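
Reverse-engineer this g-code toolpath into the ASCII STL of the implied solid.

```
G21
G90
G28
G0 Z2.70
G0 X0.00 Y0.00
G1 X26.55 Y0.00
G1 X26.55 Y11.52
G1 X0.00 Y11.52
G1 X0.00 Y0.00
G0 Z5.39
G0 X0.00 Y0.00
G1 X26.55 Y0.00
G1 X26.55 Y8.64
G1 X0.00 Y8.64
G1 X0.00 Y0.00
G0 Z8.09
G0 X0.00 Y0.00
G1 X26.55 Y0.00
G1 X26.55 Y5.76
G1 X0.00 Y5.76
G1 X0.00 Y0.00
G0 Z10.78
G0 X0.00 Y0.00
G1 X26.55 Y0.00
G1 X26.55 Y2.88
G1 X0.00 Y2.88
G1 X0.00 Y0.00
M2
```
solid part
  facet normal 0.0000 0.0000 -1.0000
    outer loop
      vertex 26.55 14.40 0.00
      vertex 26.55 0.00 0.00
      vertex 0.00 0.00 0.00
    endloop
  endfacet
  facet normal 0.0000 0.0000 -1.0000
    outer loop
      vertex 0.00 14.40 0.00
      vertex 26.55 14.40 0.00
      vertex 0.00 0.00 0.00
    endloop
  endfacet
  facet normal 0.0000 -1.0000 0.0000
    outer loop
      vertex 0.00 0.00 0.00
      vertex 26.55 0.00 0.00
      vertex 26.55 0.00 13.48
    endloop
  endfacet
  facet normal 0.0000 -1.0000 0.0000
    outer loop
      vertex 0.00 0.00 0.00
      vertex 26.55 0.00 13.48
      vertex 0.00 0.00 13.48
    endloop
  endfacet
  facet normal 0.0000 0.6834 0.7300
    outer loop
      vertex 0.00 0.00 13.48
      vertex 26.55 0.00 13.48
      vertex 26.55 14.40 0.00
    endloop
  endfacet
  facet normal 0.0000 0.6834 0.7300
    outer loop
      vertex 0.00 0.00 13.48
      vertex 26.55 14.40 0.00
      vertex 0.00 14.40 0.00
    endloop
  endfacet
  facet normal -1.0000 0.0000 0.0000
    outer loop
      vertex 0.00 0.00 13.48
      vertex 0.00 14.40 0.00
      vertex 0.00 0.00 0.00
    endloop
  endfacet
  facet normal 1.0000 0.0000 0.0000
    outer loop
      vertex 26.55 0.00 0.00
      vertex 26.55 14.40 0.00
      vertex 26.55 0.00 13.48
    endloop
  endfacet
endsolid part

The G0 Z moves step by Δz≈2.70 mm. The G1 loops shrink linearly with z, so the solid tapers from its base footprint up to z≈13.5. Closing with a flat bottom cap and the tapered top and triangulating gives 8 facets — a wedge (ramp): 26.6 × 14.4 mm base, rising to 13.5 mm along the y=0 edge and sloping linearly to z=0 at y=14.4.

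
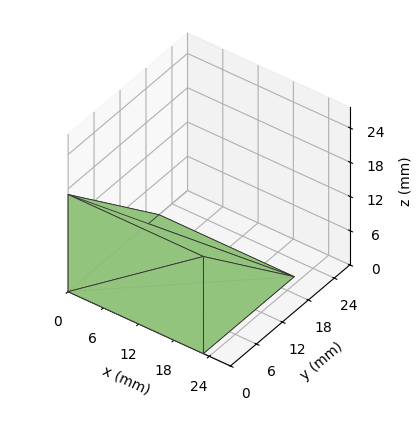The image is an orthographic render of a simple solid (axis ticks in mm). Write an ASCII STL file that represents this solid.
Reading the render: the shape is a wedge (ramp): 23 × 21 mm base, rising to 17 mm along the y=0 edge and sloping linearly to z=0 at y=21 (dimensions read to the nearest mm from the axis ticks). For the STL, each face is triangulated and given an outward normal.

solid part
  facet normal 0.0000 0.0000 -1.0000
    outer loop
      vertex 23.0 21.0 0.0
      vertex 23.0 0.0 0.0
      vertex 0.0 0.0 0.0
    endloop
  endfacet
  facet normal 0.0000 0.0000 -1.0000
    outer loop
      vertex 0.0 21.0 0.0
      vertex 23.0 21.0 0.0
      vertex 0.0 0.0 0.0
    endloop
  endfacet
  facet normal 0.0000 -1.0000 0.0000
    outer loop
      vertex 0.0 0.0 0.0
      vertex 23.0 0.0 0.0
      vertex 23.0 0.0 17.0
    endloop
  endfacet
  facet normal 0.0000 -1.0000 0.0000
    outer loop
      vertex 0.0 0.0 0.0
      vertex 23.0 0.0 17.0
      vertex 0.0 0.0 17.0
    endloop
  endfacet
  facet normal 0.0000 0.6292 0.7772
    outer loop
      vertex 0.0 0.0 17.0
      vertex 23.0 0.0 17.0
      vertex 23.0 21.0 0.0
    endloop
  endfacet
  facet normal 0.0000 0.6292 0.7772
    outer loop
      vertex 0.0 0.0 17.0
      vertex 23.0 21.0 0.0
      vertex 0.0 21.0 0.0
    endloop
  endfacet
  facet normal -1.0000 0.0000 0.0000
    outer loop
      vertex 0.0 0.0 17.0
      vertex 0.0 21.0 0.0
      vertex 0.0 0.0 0.0
    endloop
  endfacet
  facet normal 1.0000 0.0000 0.0000
    outer loop
      vertex 23.0 0.0 0.0
      vertex 23.0 21.0 0.0
      vertex 23.0 0.0 17.0
    endloop
  endfacet
endsolid part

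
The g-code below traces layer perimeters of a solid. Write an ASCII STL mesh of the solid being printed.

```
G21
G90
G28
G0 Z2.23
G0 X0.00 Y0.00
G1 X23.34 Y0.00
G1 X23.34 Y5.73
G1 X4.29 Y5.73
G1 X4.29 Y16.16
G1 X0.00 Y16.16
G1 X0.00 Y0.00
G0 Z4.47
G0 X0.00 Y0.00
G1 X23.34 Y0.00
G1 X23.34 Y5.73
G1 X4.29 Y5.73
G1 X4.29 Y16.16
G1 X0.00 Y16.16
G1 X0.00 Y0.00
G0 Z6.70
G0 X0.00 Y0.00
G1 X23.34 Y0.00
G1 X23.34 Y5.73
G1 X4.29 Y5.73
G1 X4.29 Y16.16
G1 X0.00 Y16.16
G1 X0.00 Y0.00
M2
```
solid part
  facet normal 0.0000 0.0000 -1.0000
    outer loop
      vertex 23.34 5.73 0.00
      vertex 23.34 0.00 0.00
      vertex 0.00 0.00 0.00
    endloop
  endfacet
  facet normal 0.0000 0.0000 -1.0000
    outer loop
      vertex 4.29 5.73 0.00
      vertex 23.34 5.73 0.00
      vertex 0.00 0.00 0.00
    endloop
  endfacet
  facet normal 0.0000 0.0000 -1.0000
    outer loop
      vertex 4.29 16.16 0.00
      vertex 4.29 5.73 0.00
      vertex 0.00 0.00 0.00
    endloop
  endfacet
  facet normal 0.0000 0.0000 -1.0000
    outer loop
      vertex 0.00 16.16 0.00
      vertex 4.29 16.16 0.00
      vertex 0.00 0.00 0.00
    endloop
  endfacet
  facet normal 0.0000 0.0000 1.0000
    outer loop
      vertex 0.00 0.00 6.70
      vertex 23.34 0.00 6.70
      vertex 23.34 5.73 6.70
    endloop
  endfacet
  facet normal 0.0000 0.0000 1.0000
    outer loop
      vertex 0.00 0.00 6.70
      vertex 23.34 5.73 6.70
      vertex 4.29 5.73 6.70
    endloop
  endfacet
  facet normal 0.0000 0.0000 1.0000
    outer loop
      vertex 0.00 0.00 6.70
      vertex 4.29 5.73 6.70
      vertex 4.29 16.16 6.70
    endloop
  endfacet
  facet normal 0.0000 0.0000 1.0000
    outer loop
      vertex 0.00 0.00 6.70
      vertex 4.29 16.16 6.70
      vertex 0.00 16.16 6.70
    endloop
  endfacet
  facet normal 0.0000 -1.0000 0.0000
    outer loop
      vertex 0.00 0.00 0.00
      vertex 23.34 0.00 0.00
      vertex 23.34 0.00 6.70
    endloop
  endfacet
  facet normal 0.0000 -1.0000 0.0000
    outer loop
      vertex 0.00 0.00 0.00
      vertex 23.34 0.00 6.70
      vertex 0.00 0.00 6.70
    endloop
  endfacet
  facet normal 1.0000 0.0000 0.0000
    outer loop
      vertex 23.34 0.00 0.00
      vertex 23.34 5.73 0.00
      vertex 23.34 5.73 6.70
    endloop
  endfacet
  facet normal 1.0000 0.0000 0.0000
    outer loop
      vertex 23.34 0.00 0.00
      vertex 23.34 5.73 6.70
      vertex 23.34 0.00 6.70
    endloop
  endfacet
  facet normal 0.0000 1.0000 0.0000
    outer loop
      vertex 23.34 5.73 0.00
      vertex 4.29 5.73 0.00
      vertex 4.29 5.73 6.70
    endloop
  endfacet
  facet normal 0.0000 1.0000 0.0000
    outer loop
      vertex 23.34 5.73 0.00
      vertex 4.29 5.73 6.70
      vertex 23.34 5.73 6.70
    endloop
  endfacet
  facet normal 1.0000 0.0000 0.0000
    outer loop
      vertex 4.29 5.73 0.00
      vertex 4.29 16.16 0.00
      vertex 4.29 16.16 6.70
    endloop
  endfacet
  facet normal 1.0000 0.0000 0.0000
    outer loop
      vertex 4.29 5.73 0.00
      vertex 4.29 16.16 6.70
      vertex 4.29 5.73 6.70
    endloop
  endfacet
  facet normal 0.0000 1.0000 0.0000
    outer loop
      vertex 4.29 16.16 0.00
      vertex 0.00 16.16 0.00
      vertex 0.00 16.16 6.70
    endloop
  endfacet
  facet normal 0.0000 1.0000 0.0000
    outer loop
      vertex 4.29 16.16 0.00
      vertex 0.00 16.16 6.70
      vertex 4.29 16.16 6.70
    endloop
  endfacet
  facet normal -1.0000 0.0000 0.0000
    outer loop
      vertex 0.00 16.16 0.00
      vertex 0.00 0.00 0.00
      vertex 0.00 0.00 6.70
    endloop
  endfacet
  facet normal -1.0000 0.0000 0.0000
    outer loop
      vertex 0.00 16.16 0.00
      vertex 0.00 0.00 6.70
      vertex 0.00 16.16 6.70
    endloop
  endfacet
endsolid part

The G0 Z moves step by Δz≈2.23 mm. Every layer's G1 loop is the same polygon, so the solid is a straight extrusion of it from z=0 to z≈6.7. Closing with flat bottom and top caps and triangulating gives 20 facets — an L-shaped prism: outer 23.3 × 16.2 mm, arm thicknesses ≈ 5.73 mm (horizontal) and 4.29 mm (vertical), extruded 6.7 mm in z.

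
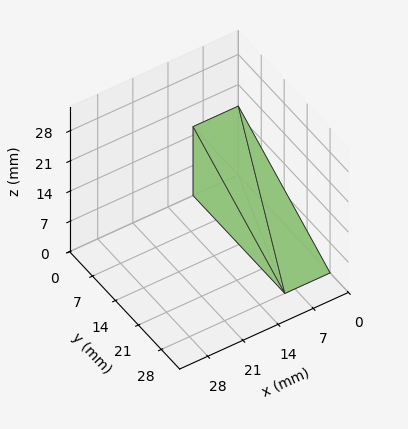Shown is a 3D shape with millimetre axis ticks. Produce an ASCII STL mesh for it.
Reading the render: the shape is a wedge (ramp): 9 × 28 mm base, rising to 16 mm along the y=0 edge and sloping linearly to z=0 at y=28 (dimensions read to the nearest mm from the axis ticks). For the STL, each face is triangulated and given an outward normal.

solid part
  facet normal 0.0000 0.0000 -1.0000
    outer loop
      vertex 9.000 28.000 0.000
      vertex 9.000 0.000 0.000
      vertex 0.000 0.000 0.000
    endloop
  endfacet
  facet normal 0.0000 0.0000 -1.0000
    outer loop
      vertex 0.000 28.000 0.000
      vertex 9.000 28.000 0.000
      vertex 0.000 0.000 0.000
    endloop
  endfacet
  facet normal 0.0000 -1.0000 0.0000
    outer loop
      vertex 0.000 0.000 0.000
      vertex 9.000 0.000 0.000
      vertex 9.000 0.000 16.000
    endloop
  endfacet
  facet normal 0.0000 -1.0000 0.0000
    outer loop
      vertex 0.000 0.000 0.000
      vertex 9.000 0.000 16.000
      vertex 0.000 0.000 16.000
    endloop
  endfacet
  facet normal 0.0000 0.4961 0.8682
    outer loop
      vertex 0.000 0.000 16.000
      vertex 9.000 0.000 16.000
      vertex 9.000 28.000 0.000
    endloop
  endfacet
  facet normal 0.0000 0.4961 0.8682
    outer loop
      vertex 0.000 0.000 16.000
      vertex 9.000 28.000 0.000
      vertex 0.000 28.000 0.000
    endloop
  endfacet
  facet normal -1.0000 0.0000 0.0000
    outer loop
      vertex 0.000 0.000 16.000
      vertex 0.000 28.000 0.000
      vertex 0.000 0.000 0.000
    endloop
  endfacet
  facet normal 1.0000 0.0000 0.0000
    outer loop
      vertex 9.000 0.000 0.000
      vertex 9.000 28.000 0.000
      vertex 9.000 0.000 16.000
    endloop
  endfacet
endsolid part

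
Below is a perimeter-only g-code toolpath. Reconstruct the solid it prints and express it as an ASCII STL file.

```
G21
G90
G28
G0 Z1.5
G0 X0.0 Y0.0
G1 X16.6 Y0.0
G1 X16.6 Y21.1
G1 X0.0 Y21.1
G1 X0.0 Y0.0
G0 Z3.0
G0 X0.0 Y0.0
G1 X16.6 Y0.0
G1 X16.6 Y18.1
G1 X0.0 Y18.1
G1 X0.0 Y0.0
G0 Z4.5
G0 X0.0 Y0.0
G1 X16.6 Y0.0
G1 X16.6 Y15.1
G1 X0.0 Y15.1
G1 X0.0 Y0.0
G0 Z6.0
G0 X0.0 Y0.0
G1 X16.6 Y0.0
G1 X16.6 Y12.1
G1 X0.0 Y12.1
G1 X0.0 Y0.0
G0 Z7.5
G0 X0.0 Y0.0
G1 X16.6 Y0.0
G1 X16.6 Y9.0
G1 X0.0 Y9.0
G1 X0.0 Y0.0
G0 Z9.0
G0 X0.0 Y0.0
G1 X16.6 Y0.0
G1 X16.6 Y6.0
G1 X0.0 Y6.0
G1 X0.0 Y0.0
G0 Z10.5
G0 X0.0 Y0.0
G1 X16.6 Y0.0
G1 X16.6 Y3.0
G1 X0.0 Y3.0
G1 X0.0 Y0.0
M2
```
solid part
  facet normal 0.0000 0.0000 -1.0000
    outer loop
      vertex 16.6 24.1 0.0
      vertex 16.6 0.0 0.0
      vertex 0.0 0.0 0.0
    endloop
  endfacet
  facet normal 0.0000 0.0000 -1.0000
    outer loop
      vertex 0.0 24.1 0.0
      vertex 16.6 24.1 0.0
      vertex 0.0 0.0 0.0
    endloop
  endfacet
  facet normal 0.0000 -1.0000 0.0000
    outer loop
      vertex 0.0 0.0 0.0
      vertex 16.6 0.0 0.0
      vertex 16.6 0.0 12.0
    endloop
  endfacet
  facet normal 0.0000 -1.0000 0.0000
    outer loop
      vertex 0.0 0.0 0.0
      vertex 16.6 0.0 12.0
      vertex 0.0 0.0 12.0
    endloop
  endfacet
  facet normal 0.0000 0.4457 0.8952
    outer loop
      vertex 0.0 0.0 12.0
      vertex 16.6 0.0 12.0
      vertex 16.6 24.1 0.0
    endloop
  endfacet
  facet normal 0.0000 0.4457 0.8952
    outer loop
      vertex 0.0 0.0 12.0
      vertex 16.6 24.1 0.0
      vertex 0.0 24.1 0.0
    endloop
  endfacet
  facet normal -1.0000 0.0000 0.0000
    outer loop
      vertex 0.0 0.0 12.0
      vertex 0.0 24.1 0.0
      vertex 0.0 0.0 0.0
    endloop
  endfacet
  facet normal 1.0000 0.0000 0.0000
    outer loop
      vertex 16.6 0.0 0.0
      vertex 16.6 24.1 0.0
      vertex 16.6 0.0 12.0
    endloop
  endfacet
endsolid part

The G0 Z moves step by Δz≈1.5 mm. The G1 loops shrink linearly with z, so the solid tapers from its base footprint up to z≈12. Closing with a flat bottom cap and the tapered top and triangulating gives 8 facets — a wedge (ramp): 16.6 × 24.1 mm base, rising to 12 mm along the y=0 edge and sloping linearly to z=0 at y=24.1.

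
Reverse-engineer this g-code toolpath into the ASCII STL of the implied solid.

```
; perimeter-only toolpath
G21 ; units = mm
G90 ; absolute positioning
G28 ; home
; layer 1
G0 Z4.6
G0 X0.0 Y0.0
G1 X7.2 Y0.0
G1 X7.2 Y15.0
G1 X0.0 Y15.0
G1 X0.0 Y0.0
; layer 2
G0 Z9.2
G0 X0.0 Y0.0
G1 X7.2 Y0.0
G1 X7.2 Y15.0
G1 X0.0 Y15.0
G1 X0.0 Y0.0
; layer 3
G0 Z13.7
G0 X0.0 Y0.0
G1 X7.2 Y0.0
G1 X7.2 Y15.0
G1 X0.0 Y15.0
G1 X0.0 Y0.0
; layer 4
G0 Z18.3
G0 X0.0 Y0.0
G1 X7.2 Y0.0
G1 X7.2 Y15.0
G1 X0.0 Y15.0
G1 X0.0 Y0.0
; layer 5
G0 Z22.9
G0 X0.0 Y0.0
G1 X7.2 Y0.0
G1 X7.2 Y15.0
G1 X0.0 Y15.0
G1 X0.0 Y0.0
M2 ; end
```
solid part
  facet normal 0.0000 0.0000 -1.0000
    outer loop
      vertex 7.2 15.0 0.0
      vertex 7.2 0.0 0.0
      vertex 0.0 0.0 0.0
    endloop
  endfacet
  facet normal 0.0000 0.0000 -1.0000
    outer loop
      vertex 0.0 15.0 0.0
      vertex 7.2 15.0 0.0
      vertex 0.0 0.0 0.0
    endloop
  endfacet
  facet normal 0.0000 0.0000 1.0000
    outer loop
      vertex 0.0 0.0 22.9
      vertex 7.2 0.0 22.9
      vertex 7.2 15.0 22.9
    endloop
  endfacet
  facet normal 0.0000 0.0000 1.0000
    outer loop
      vertex 0.0 0.0 22.9
      vertex 7.2 15.0 22.9
      vertex 0.0 15.0 22.9
    endloop
  endfacet
  facet normal 0.0000 -1.0000 0.0000
    outer loop
      vertex 0.0 0.0 0.0
      vertex 7.2 0.0 0.0
      vertex 7.2 0.0 22.9
    endloop
  endfacet
  facet normal 0.0000 -1.0000 0.0000
    outer loop
      vertex 0.0 0.0 0.0
      vertex 7.2 0.0 22.9
      vertex 0.0 0.0 22.9
    endloop
  endfacet
  facet normal 0.0000 1.0000 0.0000
    outer loop
      vertex 7.2 15.0 22.9
      vertex 7.2 15.0 0.0
      vertex 0.0 15.0 0.0
    endloop
  endfacet
  facet normal 0.0000 1.0000 0.0000
    outer loop
      vertex 0.0 15.0 22.9
      vertex 7.2 15.0 22.9
      vertex 0.0 15.0 0.0
    endloop
  endfacet
  facet normal -1.0000 0.0000 0.0000
    outer loop
      vertex 0.0 15.0 22.9
      vertex 0.0 15.0 0.0
      vertex 0.0 0.0 0.0
    endloop
  endfacet
  facet normal -1.0000 0.0000 0.0000
    outer loop
      vertex 0.0 0.0 22.9
      vertex 0.0 15.0 22.9
      vertex 0.0 0.0 0.0
    endloop
  endfacet
  facet normal 1.0000 0.0000 0.0000
    outer loop
      vertex 7.2 0.0 0.0
      vertex 7.2 15.0 0.0
      vertex 7.2 15.0 22.9
    endloop
  endfacet
  facet normal 1.0000 0.0000 0.0000
    outer loop
      vertex 7.2 0.0 0.0
      vertex 7.2 15.0 22.9
      vertex 7.2 0.0 22.9
    endloop
  endfacet
endsolid part

The G0 Z moves step by Δz≈4.6 mm. Every layer's G1 loop is the same polygon, so the solid is a straight extrusion of it from z=0 to z≈22.9. Closing with flat bottom and top caps and triangulating gives 12 facets — a rectangular box, roughly 7.2 × 15 mm footprint and 22.9 mm tall.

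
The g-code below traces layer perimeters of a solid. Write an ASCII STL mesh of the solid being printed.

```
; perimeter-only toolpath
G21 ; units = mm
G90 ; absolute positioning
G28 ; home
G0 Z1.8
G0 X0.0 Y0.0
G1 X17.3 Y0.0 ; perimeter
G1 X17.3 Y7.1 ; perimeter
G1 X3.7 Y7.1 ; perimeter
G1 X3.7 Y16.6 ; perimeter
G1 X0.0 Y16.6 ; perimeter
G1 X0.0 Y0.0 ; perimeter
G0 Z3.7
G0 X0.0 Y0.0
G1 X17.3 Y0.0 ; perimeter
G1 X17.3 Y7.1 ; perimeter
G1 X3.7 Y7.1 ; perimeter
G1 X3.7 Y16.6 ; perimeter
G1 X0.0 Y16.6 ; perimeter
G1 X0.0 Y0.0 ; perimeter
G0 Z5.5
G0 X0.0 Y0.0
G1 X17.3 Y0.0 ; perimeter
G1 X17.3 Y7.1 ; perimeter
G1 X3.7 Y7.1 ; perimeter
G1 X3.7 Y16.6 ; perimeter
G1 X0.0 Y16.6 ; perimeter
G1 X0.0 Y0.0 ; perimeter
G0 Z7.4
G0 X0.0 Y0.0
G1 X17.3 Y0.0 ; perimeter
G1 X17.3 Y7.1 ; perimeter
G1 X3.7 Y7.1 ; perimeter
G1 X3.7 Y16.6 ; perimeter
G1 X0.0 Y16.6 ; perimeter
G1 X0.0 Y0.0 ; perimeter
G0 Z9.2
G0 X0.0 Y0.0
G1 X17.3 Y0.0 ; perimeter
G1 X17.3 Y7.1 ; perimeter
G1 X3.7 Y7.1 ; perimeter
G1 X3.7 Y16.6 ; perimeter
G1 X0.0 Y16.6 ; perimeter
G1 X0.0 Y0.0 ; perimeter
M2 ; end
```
solid part
  facet normal 0.0000 0.0000 -1.0000
    outer loop
      vertex 17.3 7.1 0.0
      vertex 17.3 0.0 0.0
      vertex 0.0 0.0 0.0
    endloop
  endfacet
  facet normal 0.0000 0.0000 -1.0000
    outer loop
      vertex 3.7 7.1 0.0
      vertex 17.3 7.1 0.0
      vertex 0.0 0.0 0.0
    endloop
  endfacet
  facet normal 0.0000 0.0000 -1.0000
    outer loop
      vertex 3.7 16.6 0.0
      vertex 3.7 7.1 0.0
      vertex 0.0 0.0 0.0
    endloop
  endfacet
  facet normal 0.0000 0.0000 -1.0000
    outer loop
      vertex 0.0 16.6 0.0
      vertex 3.7 16.6 0.0
      vertex 0.0 0.0 0.0
    endloop
  endfacet
  facet normal 0.0000 0.0000 1.0000
    outer loop
      vertex 0.0 0.0 9.2
      vertex 17.3 0.0 9.2
      vertex 17.3 7.1 9.2
    endloop
  endfacet
  facet normal 0.0000 0.0000 1.0000
    outer loop
      vertex 0.0 0.0 9.2
      vertex 17.3 7.1 9.2
      vertex 3.7 7.1 9.2
    endloop
  endfacet
  facet normal 0.0000 0.0000 1.0000
    outer loop
      vertex 0.0 0.0 9.2
      vertex 3.7 7.1 9.2
      vertex 3.7 16.6 9.2
    endloop
  endfacet
  facet normal 0.0000 0.0000 1.0000
    outer loop
      vertex 0.0 0.0 9.2
      vertex 3.7 16.6 9.2
      vertex 0.0 16.6 9.2
    endloop
  endfacet
  facet normal 0.0000 -1.0000 0.0000
    outer loop
      vertex 0.0 0.0 0.0
      vertex 17.3 0.0 0.0
      vertex 17.3 0.0 9.2
    endloop
  endfacet
  facet normal 0.0000 -1.0000 0.0000
    outer loop
      vertex 0.0 0.0 0.0
      vertex 17.3 0.0 9.2
      vertex 0.0 0.0 9.2
    endloop
  endfacet
  facet normal 1.0000 0.0000 0.0000
    outer loop
      vertex 17.3 0.0 0.0
      vertex 17.3 7.1 0.0
      vertex 17.3 7.1 9.2
    endloop
  endfacet
  facet normal 1.0000 0.0000 0.0000
    outer loop
      vertex 17.3 0.0 0.0
      vertex 17.3 7.1 9.2
      vertex 17.3 0.0 9.2
    endloop
  endfacet
  facet normal 0.0000 1.0000 0.0000
    outer loop
      vertex 17.3 7.1 0.0
      vertex 3.7 7.1 0.0
      vertex 3.7 7.1 9.2
    endloop
  endfacet
  facet normal 0.0000 1.0000 0.0000
    outer loop
      vertex 17.3 7.1 0.0
      vertex 3.7 7.1 9.2
      vertex 17.3 7.1 9.2
    endloop
  endfacet
  facet normal 1.0000 0.0000 0.0000
    outer loop
      vertex 3.7 7.1 0.0
      vertex 3.7 16.6 0.0
      vertex 3.7 16.6 9.2
    endloop
  endfacet
  facet normal 1.0000 0.0000 0.0000
    outer loop
      vertex 3.7 7.1 0.0
      vertex 3.7 16.6 9.2
      vertex 3.7 7.1 9.2
    endloop
  endfacet
  facet normal 0.0000 1.0000 0.0000
    outer loop
      vertex 3.7 16.6 0.0
      vertex 0.0 16.6 0.0
      vertex 0.0 16.6 9.2
    endloop
  endfacet
  facet normal 0.0000 1.0000 0.0000
    outer loop
      vertex 3.7 16.6 0.0
      vertex 0.0 16.6 9.2
      vertex 3.7 16.6 9.2
    endloop
  endfacet
  facet normal -1.0000 0.0000 0.0000
    outer loop
      vertex 0.0 16.6 0.0
      vertex 0.0 0.0 0.0
      vertex 0.0 0.0 9.2
    endloop
  endfacet
  facet normal -1.0000 0.0000 0.0000
    outer loop
      vertex 0.0 16.6 0.0
      vertex 0.0 0.0 9.2
      vertex 0.0 16.6 9.2
    endloop
  endfacet
endsolid part

The G0 Z moves step by Δz≈1.8 mm. Every layer's G1 loop is the same polygon, so the solid is a straight extrusion of it from z=0 to z≈9.2. Closing with flat bottom and top caps and triangulating gives 20 facets — an L-shaped prism: outer 17.3 × 16.6 mm, arm thicknesses ≈ 7.1 mm (horizontal) and 3.7 mm (vertical), extruded 9.2 mm in z.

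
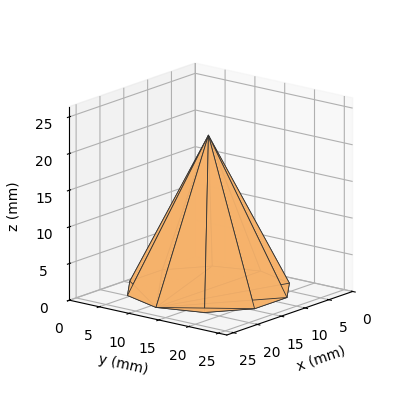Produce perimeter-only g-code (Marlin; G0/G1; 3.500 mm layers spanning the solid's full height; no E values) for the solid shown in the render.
Reading the render: the shape is a regular 10-sided pyramid, base circumscribed radius ≈ 11 mm, apex at z ≈ 21 mm (dimensions read to the nearest mm from the axis ticks). For the g-code, the solid's height is divided into equal slices at the stated Δz and each level perimeter traced with G1 moves after a G0 lift.

; perimeter-only toolpath
G21 ; units = mm
G90 ; absolute positioning
G28 ; home
; layer 1
G0 Z3.500
G0 X20.167 Y11.000
G1 X18.416 Y16.388
G1 X13.832 Y19.718
G1 X8.168 Y19.718
G1 X3.584 Y16.388
G1 X1.833 Y11.000
G1 X3.584 Y5.612
G1 X8.168 Y2.282
G1 X13.832 Y2.282
G1 X18.416 Y5.612
G1 X20.167 Y11.000
; layer 2
G0 Z7.000
G0 X18.333 Y11.000
G1 X16.933 Y15.311
G1 X13.266 Y17.975
G1 X8.734 Y17.975
G1 X5.067 Y15.311
G1 X3.667 Y11.000
G1 X5.067 Y6.689
G1 X8.734 Y4.025
G1 X13.266 Y4.025
G1 X16.933 Y6.689
G1 X18.333 Y11.000
; layer 3
G0 Z10.500
G0 X16.500 Y11.000
G1 X15.450 Y14.233
G1 X12.700 Y16.231
G1 X9.300 Y16.231
G1 X6.550 Y14.233
G1 X5.500 Y11.000
G1 X6.550 Y7.767
G1 X9.300 Y5.769
G1 X12.700 Y5.769
G1 X15.450 Y7.767
G1 X16.500 Y11.000
; layer 4
G0 Z14.000
G0 X14.667 Y11.000
G1 X13.966 Y13.155
G1 X12.133 Y14.487
G1 X9.867 Y14.487
G1 X8.034 Y13.155
G1 X7.333 Y11.000
G1 X8.034 Y8.845
G1 X9.867 Y7.513
G1 X12.133 Y7.513
G1 X13.966 Y8.845
G1 X14.667 Y11.000
; layer 5
G0 Z17.500
G0 X12.833 Y11.000
G1 X12.483 Y12.078
G1 X11.567 Y12.744
G1 X10.434 Y12.744
G1 X9.517 Y12.078
G1 X9.167 Y11.000
G1 X9.517 Y9.922
G1 X10.434 Y9.256
G1 X11.567 Y9.256
G1 X12.483 Y9.922
G1 X12.833 Y11.000
M2 ; end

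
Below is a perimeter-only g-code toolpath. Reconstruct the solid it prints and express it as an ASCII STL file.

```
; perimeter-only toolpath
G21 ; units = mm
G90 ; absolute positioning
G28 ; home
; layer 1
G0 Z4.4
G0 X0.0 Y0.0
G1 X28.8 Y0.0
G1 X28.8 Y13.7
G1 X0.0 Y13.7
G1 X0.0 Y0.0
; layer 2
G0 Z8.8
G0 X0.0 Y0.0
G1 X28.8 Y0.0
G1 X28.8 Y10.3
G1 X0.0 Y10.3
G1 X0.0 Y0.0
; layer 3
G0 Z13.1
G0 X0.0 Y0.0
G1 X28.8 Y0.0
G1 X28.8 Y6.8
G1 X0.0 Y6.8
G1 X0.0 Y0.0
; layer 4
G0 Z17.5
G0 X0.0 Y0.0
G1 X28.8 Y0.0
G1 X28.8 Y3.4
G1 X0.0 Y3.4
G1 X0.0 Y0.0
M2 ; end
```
solid part
  facet normal 0.0000 0.0000 -1.0000
    outer loop
      vertex 28.8 17.1 0.0
      vertex 28.8 0.0 0.0
      vertex 0.0 0.0 0.0
    endloop
  endfacet
  facet normal 0.0000 0.0000 -1.0000
    outer loop
      vertex 0.0 17.1 0.0
      vertex 28.8 17.1 0.0
      vertex 0.0 0.0 0.0
    endloop
  endfacet
  facet normal 0.0000 -1.0000 0.0000
    outer loop
      vertex 0.0 0.0 0.0
      vertex 28.8 0.0 0.0
      vertex 28.8 0.0 21.9
    endloop
  endfacet
  facet normal 0.0000 -1.0000 0.0000
    outer loop
      vertex 0.0 0.0 0.0
      vertex 28.8 0.0 21.9
      vertex 0.0 0.0 21.9
    endloop
  endfacet
  facet normal 0.0000 0.7882 0.6154
    outer loop
      vertex 0.0 0.0 21.9
      vertex 28.8 0.0 21.9
      vertex 28.8 17.1 0.0
    endloop
  endfacet
  facet normal 0.0000 0.7882 0.6154
    outer loop
      vertex 0.0 0.0 21.9
      vertex 28.8 17.1 0.0
      vertex 0.0 17.1 0.0
    endloop
  endfacet
  facet normal -1.0000 0.0000 0.0000
    outer loop
      vertex 0.0 0.0 21.9
      vertex 0.0 17.1 0.0
      vertex 0.0 0.0 0.0
    endloop
  endfacet
  facet normal 1.0000 0.0000 0.0000
    outer loop
      vertex 28.8 0.0 0.0
      vertex 28.8 17.1 0.0
      vertex 28.8 0.0 21.9
    endloop
  endfacet
endsolid part

The G0 Z moves step by Δz≈4.4 mm. The G1 loops shrink linearly with z, so the solid tapers from its base footprint up to z≈21.9. Closing with a flat bottom cap and the tapered top and triangulating gives 8 facets — a wedge (ramp): 28.8 × 17.1 mm base, rising to 21.9 mm along the y=0 edge and sloping linearly to z=0 at y=17.1.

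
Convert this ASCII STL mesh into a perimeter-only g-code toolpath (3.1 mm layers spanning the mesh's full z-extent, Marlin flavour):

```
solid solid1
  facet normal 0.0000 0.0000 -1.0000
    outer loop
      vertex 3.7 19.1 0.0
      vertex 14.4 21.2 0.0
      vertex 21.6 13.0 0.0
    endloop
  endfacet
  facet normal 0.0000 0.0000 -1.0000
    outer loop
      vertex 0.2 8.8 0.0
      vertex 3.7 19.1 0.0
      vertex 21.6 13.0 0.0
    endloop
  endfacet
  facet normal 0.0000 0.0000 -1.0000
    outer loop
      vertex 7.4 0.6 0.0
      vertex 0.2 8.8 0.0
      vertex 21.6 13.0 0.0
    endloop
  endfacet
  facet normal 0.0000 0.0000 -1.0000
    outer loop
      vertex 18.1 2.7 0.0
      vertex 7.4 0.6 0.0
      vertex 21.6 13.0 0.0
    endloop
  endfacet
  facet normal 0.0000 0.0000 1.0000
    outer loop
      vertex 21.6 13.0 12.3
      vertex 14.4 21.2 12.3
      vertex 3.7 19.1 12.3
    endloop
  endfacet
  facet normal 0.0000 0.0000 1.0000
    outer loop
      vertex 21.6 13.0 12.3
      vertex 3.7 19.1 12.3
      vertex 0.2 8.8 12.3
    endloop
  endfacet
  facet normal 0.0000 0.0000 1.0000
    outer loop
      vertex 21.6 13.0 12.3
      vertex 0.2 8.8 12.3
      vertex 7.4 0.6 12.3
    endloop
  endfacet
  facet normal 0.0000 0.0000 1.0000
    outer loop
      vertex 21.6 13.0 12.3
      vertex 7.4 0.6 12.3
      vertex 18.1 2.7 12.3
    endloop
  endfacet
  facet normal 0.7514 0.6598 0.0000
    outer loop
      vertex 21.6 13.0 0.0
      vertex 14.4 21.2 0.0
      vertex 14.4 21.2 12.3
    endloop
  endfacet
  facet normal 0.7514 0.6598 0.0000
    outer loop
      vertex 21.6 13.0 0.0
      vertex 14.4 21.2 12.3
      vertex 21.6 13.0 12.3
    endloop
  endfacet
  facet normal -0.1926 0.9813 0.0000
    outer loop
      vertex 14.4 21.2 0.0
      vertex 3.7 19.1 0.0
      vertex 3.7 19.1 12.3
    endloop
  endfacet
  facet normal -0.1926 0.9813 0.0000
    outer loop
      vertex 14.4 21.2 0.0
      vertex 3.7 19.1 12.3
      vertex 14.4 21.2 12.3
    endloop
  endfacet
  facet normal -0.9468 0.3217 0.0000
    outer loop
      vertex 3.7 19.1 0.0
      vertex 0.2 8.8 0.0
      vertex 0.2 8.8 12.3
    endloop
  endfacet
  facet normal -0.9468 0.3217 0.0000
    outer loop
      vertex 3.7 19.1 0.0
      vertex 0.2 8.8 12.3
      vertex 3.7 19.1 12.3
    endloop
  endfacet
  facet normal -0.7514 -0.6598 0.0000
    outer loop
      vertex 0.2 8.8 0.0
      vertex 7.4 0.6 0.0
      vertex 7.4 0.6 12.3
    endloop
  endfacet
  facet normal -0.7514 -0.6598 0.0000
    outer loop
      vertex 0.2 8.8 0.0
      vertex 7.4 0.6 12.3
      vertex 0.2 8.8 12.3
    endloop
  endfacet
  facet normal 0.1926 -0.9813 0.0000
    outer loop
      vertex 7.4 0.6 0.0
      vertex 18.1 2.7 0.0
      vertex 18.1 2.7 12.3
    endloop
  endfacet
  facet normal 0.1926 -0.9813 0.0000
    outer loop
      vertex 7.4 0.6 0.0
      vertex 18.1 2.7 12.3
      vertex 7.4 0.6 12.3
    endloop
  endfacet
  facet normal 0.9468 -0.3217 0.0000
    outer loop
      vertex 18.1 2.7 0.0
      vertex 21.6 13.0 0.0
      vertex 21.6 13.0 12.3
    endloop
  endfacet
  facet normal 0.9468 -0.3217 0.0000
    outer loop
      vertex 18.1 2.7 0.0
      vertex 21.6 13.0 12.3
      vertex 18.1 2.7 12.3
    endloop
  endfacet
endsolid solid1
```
; perimeter-only toolpath
G21 ; units = mm
G90 ; absolute positioning
G28 ; home
; layer 1
G0 Z3.1
G0 X21.6 Y13.0
G1 X14.4 Y21.2
G1 X3.7 Y19.1
G1 X0.2 Y8.8
G1 X7.4 Y0.6
G1 X18.1 Y2.7
G1 X21.6 Y13.0
; layer 2
G0 Z6.2
G0 X21.6 Y13.0
G1 X14.4 Y21.2
G1 X3.7 Y19.1
G1 X0.2 Y8.8
G1 X7.4 Y0.6
G1 X18.1 Y2.7
G1 X21.6 Y13.0
; layer 3
G0 Z9.2
G0 X21.6 Y13.0
G1 X14.4 Y21.2
G1 X3.7 Y19.1
G1 X0.2 Y8.8
G1 X7.4 Y0.6
G1 X18.1 Y2.7
G1 X21.6 Y13.0
; layer 4
G0 Z12.3
G0 X21.6 Y13.0
G1 X14.4 Y21.2
G1 X3.7 Y19.1
G1 X0.2 Y8.8
G1 X7.4 Y0.6
G1 X18.1 Y2.7
G1 X21.6 Y13.0
M2 ; end

The solid is a regular 6-sided prism (a cylinder approximated with 6 flat sides), circumscribed radius ≈ 10.9 mm, height ≈ 12.3 mm. Slicing at Δz = 3.1 mm — 4 equal slices spanning the solid's height, so layer i sits at z = i·h/4 — gives 4 non-empty perimeters. Each is a 6-segment closed polygon; G0 lifts to the layer z and rapids to the start vertex, then G1 traces the edges.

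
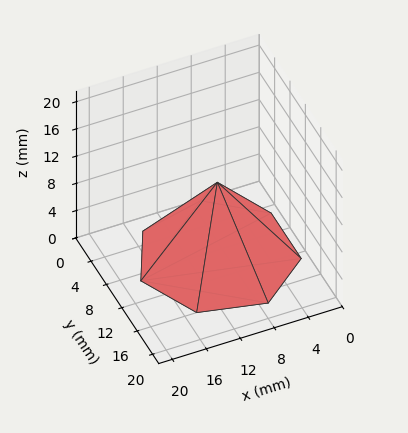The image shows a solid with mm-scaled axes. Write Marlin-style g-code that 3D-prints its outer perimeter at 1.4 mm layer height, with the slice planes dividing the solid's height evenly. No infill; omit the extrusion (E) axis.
Reading the render: the shape is a regular 7-sided pyramid, base circumscribed radius ≈ 9 mm, apex at z ≈ 11 mm (dimensions read to the nearest mm from the axis ticks). For the g-code, the solid's height is divided into equal slices at the stated Δz and each level perimeter traced with G1 moves after a G0 lift.

; perimeter-only toolpath
G21 ; units = mm
G90 ; absolute positioning
G28 ; home
; layer 1
G0 Z1.4
G0 X16.9 Y9.0
G1 X13.9 Y15.1
G1 X7.2 Y16.7
G1 X1.9 Y12.4
G1 X1.9 Y5.6
G1 X7.2 Y1.3
G1 X13.9 Y2.9
G1 X16.9 Y9.0
; layer 2
G0 Z2.8
G0 X15.8 Y9.0
G1 X13.2 Y14.2
G1 X7.5 Y15.6
G1 X2.9 Y11.9
G1 X2.9 Y6.1
G1 X7.5 Y2.4
G1 X13.2 Y3.8
G1 X15.8 Y9.0
; layer 3
G0 Z4.1
G0 X14.6 Y9.0
G1 X12.5 Y13.4
G1 X7.8 Y14.5
G1 X3.9 Y11.4
G1 X3.9 Y6.6
G1 X7.8 Y3.5
G1 X12.5 Y4.6
G1 X14.6 Y9.0
; layer 4
G0 Z5.5
G0 X13.5 Y9.0
G1 X11.8 Y12.5
G1 X8.0 Y13.4
G1 X5.0 Y10.9
G1 X5.0 Y7.0
G1 X8.0 Y4.6
G1 X11.8 Y5.5
G1 X13.5 Y9.0
; layer 5
G0 Z6.9
G0 X12.4 Y9.0
G1 X11.1 Y11.6
G1 X8.2 Y12.3
G1 X6.0 Y10.5
G1 X6.0 Y7.5
G1 X8.2 Y5.7
G1 X11.1 Y6.4
G1 X12.4 Y9.0
; layer 6
G0 Z8.2
G0 X11.2 Y9.0
G1 X10.4 Y10.8
G1 X8.5 Y11.2
G1 X7.0 Y10.0
G1 X7.0 Y8.0
G1 X8.5 Y6.8
G1 X10.4 Y7.2
G1 X11.2 Y9.0
; layer 7
G0 Z9.6
G0 X10.1 Y9.0
G1 X9.7 Y9.9
G1 X8.8 Y10.1
G1 X8.0 Y9.5
G1 X8.0 Y8.5
G1 X8.8 Y7.9
G1 X9.7 Y8.1
G1 X10.1 Y9.0
M2 ; end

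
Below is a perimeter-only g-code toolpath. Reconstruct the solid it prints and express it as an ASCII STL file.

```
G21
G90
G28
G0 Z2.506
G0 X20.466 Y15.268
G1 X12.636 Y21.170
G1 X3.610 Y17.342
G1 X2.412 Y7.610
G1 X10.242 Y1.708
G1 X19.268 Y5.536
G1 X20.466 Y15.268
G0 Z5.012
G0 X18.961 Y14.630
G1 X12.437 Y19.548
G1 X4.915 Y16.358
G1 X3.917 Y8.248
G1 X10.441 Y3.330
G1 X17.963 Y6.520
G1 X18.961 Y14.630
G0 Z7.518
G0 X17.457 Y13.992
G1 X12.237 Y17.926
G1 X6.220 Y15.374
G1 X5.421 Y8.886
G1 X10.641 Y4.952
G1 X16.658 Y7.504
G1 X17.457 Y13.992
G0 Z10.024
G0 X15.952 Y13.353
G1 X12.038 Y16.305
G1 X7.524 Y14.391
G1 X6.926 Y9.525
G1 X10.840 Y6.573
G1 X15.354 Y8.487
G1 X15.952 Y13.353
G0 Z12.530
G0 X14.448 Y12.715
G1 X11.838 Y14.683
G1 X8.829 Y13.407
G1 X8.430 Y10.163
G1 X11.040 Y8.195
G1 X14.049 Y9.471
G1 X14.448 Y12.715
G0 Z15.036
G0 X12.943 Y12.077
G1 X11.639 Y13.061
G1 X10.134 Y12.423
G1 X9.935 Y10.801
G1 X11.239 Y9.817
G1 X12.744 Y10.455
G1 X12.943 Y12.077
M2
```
solid part
  facet normal 0.0000 0.0000 -1.0000
    outer loop
      vertex 2.305 18.326 0.000
      vertex 12.836 22.792 0.000
      vertex 21.970 15.906 0.000
    endloop
  endfacet
  facet normal 0.0000 0.0000 -1.0000
    outer loop
      vertex 0.908 6.972 0.000
      vertex 2.305 18.326 0.000
      vertex 21.970 15.906 0.000
    endloop
  endfacet
  facet normal 0.0000 0.0000 -1.0000
    outer loop
      vertex 10.042 0.086 0.000
      vertex 0.908 6.972 0.000
      vertex 21.970 15.906 0.000
    endloop
  endfacet
  facet normal 0.0000 0.0000 -1.0000
    outer loop
      vertex 20.573 4.552 0.000
      vertex 10.042 0.086 0.000
      vertex 21.970 15.906 0.000
    endloop
  endfacet
  facet normal 0.5242 0.6953 0.4917
    outer loop
      vertex 21.970 15.906 0.000
      vertex 12.836 22.792 0.000
      vertex 11.439 11.439 17.542
    endloop
  endfacet
  facet normal -0.3400 0.8016 0.4917
    outer loop
      vertex 12.836 22.792 0.000
      vertex 2.305 18.326 0.000
      vertex 11.439 11.439 17.542
    endloop
  endfacet
  facet normal -0.8642 0.1063 0.4917
    outer loop
      vertex 2.305 18.326 0.000
      vertex 0.908 6.972 0.000
      vertex 11.439 11.439 17.542
    endloop
  endfacet
  facet normal -0.5242 -0.6953 0.4917
    outer loop
      vertex 0.908 6.972 0.000
      vertex 10.042 0.086 0.000
      vertex 11.439 11.439 17.542
    endloop
  endfacet
  facet normal 0.3400 -0.8016 0.4917
    outer loop
      vertex 10.042 0.086 0.000
      vertex 20.573 4.552 0.000
      vertex 11.439 11.439 17.542
    endloop
  endfacet
  facet normal 0.8642 -0.1063 0.4917
    outer loop
      vertex 20.573 4.552 0.000
      vertex 21.970 15.906 0.000
      vertex 11.439 11.439 17.542
    endloop
  endfacet
endsolid part

The G0 Z moves step by Δz≈2.506 mm. The G1 loops shrink linearly with z, so the solid tapers from its base footprint up to z≈17.5. Closing with a flat bottom cap and the tapered top and triangulating gives 10 facets — a regular 6-sided pyramid, base circumscribed radius ≈ 11.4 mm, apex at z ≈ 17.5 mm.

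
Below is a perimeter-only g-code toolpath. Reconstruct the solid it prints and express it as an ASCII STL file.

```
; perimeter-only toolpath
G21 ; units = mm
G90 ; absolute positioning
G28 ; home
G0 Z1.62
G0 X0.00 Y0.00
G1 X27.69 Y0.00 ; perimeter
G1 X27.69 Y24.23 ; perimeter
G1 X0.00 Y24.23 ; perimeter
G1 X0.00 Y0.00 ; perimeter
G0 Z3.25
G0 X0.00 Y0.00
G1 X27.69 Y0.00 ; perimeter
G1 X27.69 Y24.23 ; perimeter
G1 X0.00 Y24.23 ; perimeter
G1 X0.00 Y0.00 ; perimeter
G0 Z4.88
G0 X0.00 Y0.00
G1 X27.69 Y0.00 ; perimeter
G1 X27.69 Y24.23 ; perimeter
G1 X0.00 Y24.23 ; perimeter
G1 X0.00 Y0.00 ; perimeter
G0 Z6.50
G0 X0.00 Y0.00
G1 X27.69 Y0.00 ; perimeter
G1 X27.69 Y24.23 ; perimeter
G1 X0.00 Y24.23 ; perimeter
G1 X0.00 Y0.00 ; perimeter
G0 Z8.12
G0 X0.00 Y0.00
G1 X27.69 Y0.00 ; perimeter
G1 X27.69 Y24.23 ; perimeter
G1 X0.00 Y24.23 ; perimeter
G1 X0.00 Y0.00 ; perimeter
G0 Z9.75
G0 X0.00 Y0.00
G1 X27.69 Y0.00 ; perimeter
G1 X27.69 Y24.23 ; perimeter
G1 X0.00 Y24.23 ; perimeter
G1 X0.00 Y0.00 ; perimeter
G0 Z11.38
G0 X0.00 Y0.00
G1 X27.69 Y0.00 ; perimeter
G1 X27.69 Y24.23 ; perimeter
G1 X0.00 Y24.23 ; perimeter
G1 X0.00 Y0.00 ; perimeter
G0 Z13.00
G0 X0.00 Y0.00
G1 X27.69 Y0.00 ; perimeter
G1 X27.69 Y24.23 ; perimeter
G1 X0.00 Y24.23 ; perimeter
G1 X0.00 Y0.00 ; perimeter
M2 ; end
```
solid part
  facet normal 0.0000 0.0000 -1.0000
    outer loop
      vertex 27.69 24.23 0.00
      vertex 27.69 0.00 0.00
      vertex 0.00 0.00 0.00
    endloop
  endfacet
  facet normal 0.0000 0.0000 -1.0000
    outer loop
      vertex 0.00 24.23 0.00
      vertex 27.69 24.23 0.00
      vertex 0.00 0.00 0.00
    endloop
  endfacet
  facet normal 0.0000 0.0000 1.0000
    outer loop
      vertex 0.00 0.00 13.00
      vertex 27.69 0.00 13.00
      vertex 27.69 24.23 13.00
    endloop
  endfacet
  facet normal 0.0000 0.0000 1.0000
    outer loop
      vertex 0.00 0.00 13.00
      vertex 27.69 24.23 13.00
      vertex 0.00 24.23 13.00
    endloop
  endfacet
  facet normal 0.0000 -1.0000 0.0000
    outer loop
      vertex 0.00 0.00 0.00
      vertex 27.69 0.00 0.00
      vertex 27.69 0.00 13.00
    endloop
  endfacet
  facet normal 0.0000 -1.0000 0.0000
    outer loop
      vertex 0.00 0.00 0.00
      vertex 27.69 0.00 13.00
      vertex 0.00 0.00 13.00
    endloop
  endfacet
  facet normal 0.0000 1.0000 0.0000
    outer loop
      vertex 27.69 24.23 13.00
      vertex 27.69 24.23 0.00
      vertex 0.00 24.23 0.00
    endloop
  endfacet
  facet normal 0.0000 1.0000 0.0000
    outer loop
      vertex 0.00 24.23 13.00
      vertex 27.69 24.23 13.00
      vertex 0.00 24.23 0.00
    endloop
  endfacet
  facet normal -1.0000 0.0000 0.0000
    outer loop
      vertex 0.00 24.23 13.00
      vertex 0.00 24.23 0.00
      vertex 0.00 0.00 0.00
    endloop
  endfacet
  facet normal -1.0000 0.0000 0.0000
    outer loop
      vertex 0.00 0.00 13.00
      vertex 0.00 24.23 13.00
      vertex 0.00 0.00 0.00
    endloop
  endfacet
  facet normal 1.0000 0.0000 0.0000
    outer loop
      vertex 27.69 0.00 0.00
      vertex 27.69 24.23 0.00
      vertex 27.69 24.23 13.00
    endloop
  endfacet
  facet normal 1.0000 0.0000 0.0000
    outer loop
      vertex 27.69 0.00 0.00
      vertex 27.69 24.23 13.00
      vertex 27.69 0.00 13.00
    endloop
  endfacet
endsolid part

The G0 Z moves step by Δz≈1.62 mm. Every layer's G1 loop is the same polygon, so the solid is a straight extrusion of it from z=0 to z≈13. Closing with flat bottom and top caps and triangulating gives 12 facets — a rectangular box, roughly 27.7 × 24.2 mm footprint and 13 mm tall.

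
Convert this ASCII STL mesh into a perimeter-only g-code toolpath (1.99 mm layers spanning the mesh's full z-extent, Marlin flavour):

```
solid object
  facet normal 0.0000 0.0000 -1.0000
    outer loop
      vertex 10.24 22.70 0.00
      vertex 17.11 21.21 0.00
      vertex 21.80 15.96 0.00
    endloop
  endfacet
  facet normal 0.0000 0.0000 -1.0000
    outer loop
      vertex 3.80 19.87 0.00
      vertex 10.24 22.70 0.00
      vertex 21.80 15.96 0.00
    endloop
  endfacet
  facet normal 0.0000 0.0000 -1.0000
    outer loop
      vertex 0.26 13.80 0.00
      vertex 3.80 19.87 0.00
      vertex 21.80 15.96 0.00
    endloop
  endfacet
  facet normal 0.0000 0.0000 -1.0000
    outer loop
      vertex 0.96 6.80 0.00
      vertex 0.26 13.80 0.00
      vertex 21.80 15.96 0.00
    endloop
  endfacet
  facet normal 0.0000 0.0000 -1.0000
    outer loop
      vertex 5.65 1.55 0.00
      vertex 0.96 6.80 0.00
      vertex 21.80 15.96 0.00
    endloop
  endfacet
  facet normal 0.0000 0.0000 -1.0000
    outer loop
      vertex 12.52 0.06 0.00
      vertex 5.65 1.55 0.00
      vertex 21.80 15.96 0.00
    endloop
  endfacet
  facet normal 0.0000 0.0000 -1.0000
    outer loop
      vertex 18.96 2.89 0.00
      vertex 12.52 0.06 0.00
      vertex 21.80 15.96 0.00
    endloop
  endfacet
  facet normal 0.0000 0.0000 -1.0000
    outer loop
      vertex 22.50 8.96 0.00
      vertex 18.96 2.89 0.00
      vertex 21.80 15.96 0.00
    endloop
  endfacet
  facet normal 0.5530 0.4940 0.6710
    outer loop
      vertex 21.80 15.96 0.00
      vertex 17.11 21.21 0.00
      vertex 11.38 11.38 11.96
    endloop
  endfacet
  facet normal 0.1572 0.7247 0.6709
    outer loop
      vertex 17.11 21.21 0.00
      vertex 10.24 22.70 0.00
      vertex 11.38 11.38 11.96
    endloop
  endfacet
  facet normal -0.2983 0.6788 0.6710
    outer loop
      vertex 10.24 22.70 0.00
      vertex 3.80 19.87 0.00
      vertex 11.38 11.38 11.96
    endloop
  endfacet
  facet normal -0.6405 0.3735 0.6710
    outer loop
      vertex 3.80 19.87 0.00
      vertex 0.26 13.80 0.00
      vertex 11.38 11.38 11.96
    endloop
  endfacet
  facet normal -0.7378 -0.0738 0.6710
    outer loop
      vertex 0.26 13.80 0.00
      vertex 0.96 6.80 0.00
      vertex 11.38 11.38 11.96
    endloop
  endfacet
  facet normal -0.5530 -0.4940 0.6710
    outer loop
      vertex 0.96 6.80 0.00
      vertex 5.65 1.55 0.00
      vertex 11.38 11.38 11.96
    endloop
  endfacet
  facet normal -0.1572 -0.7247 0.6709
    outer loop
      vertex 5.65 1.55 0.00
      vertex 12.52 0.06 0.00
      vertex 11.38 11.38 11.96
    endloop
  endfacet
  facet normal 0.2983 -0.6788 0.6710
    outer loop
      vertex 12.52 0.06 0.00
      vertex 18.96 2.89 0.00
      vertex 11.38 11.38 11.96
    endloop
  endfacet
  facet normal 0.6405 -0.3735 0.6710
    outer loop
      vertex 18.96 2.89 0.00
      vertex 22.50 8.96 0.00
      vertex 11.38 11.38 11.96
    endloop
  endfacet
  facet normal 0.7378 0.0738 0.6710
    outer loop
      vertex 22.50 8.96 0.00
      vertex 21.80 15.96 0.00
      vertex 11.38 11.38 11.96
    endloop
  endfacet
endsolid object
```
; perimeter-only toolpath
G21 ; units = mm
G90 ; absolute positioning
G28 ; home
; layer 1
G0 Z1.99
G0 X20.06 Y15.20
G1 X16.15 Y19.57
G1 X10.43 Y20.81
G1 X5.06 Y18.45
G1 X2.11 Y13.40
G1 X2.70 Y7.56
G1 X6.61 Y3.19
G1 X12.33 Y1.95
G1 X17.70 Y4.30
G1 X20.65 Y9.36
G1 X20.06 Y15.20
; layer 2
G0 Z3.99
G0 X18.33 Y14.43
G1 X15.20 Y17.93
G1 X10.62 Y18.93
G1 X6.33 Y17.04
G1 X3.97 Y12.99
G1 X4.43 Y8.33
G1 X7.56 Y4.83
G1 X12.14 Y3.83
G1 X16.43 Y5.72
G1 X18.79 Y9.77
G1 X18.33 Y14.43
; layer 3
G0 Z5.98
G0 X16.59 Y13.67
G1 X14.25 Y16.30
G1 X10.81 Y17.04
G1 X7.59 Y15.62
G1 X5.82 Y12.59
G1 X6.17 Y9.09
G1 X8.52 Y6.47
G1 X11.95 Y5.72
G1 X15.17 Y7.14
G1 X16.94 Y10.17
G1 X16.59 Y13.67
; layer 4
G0 Z7.97
G0 X14.85 Y12.91
G1 X13.29 Y14.66
G1 X11.00 Y15.15
G1 X8.85 Y14.21
G1 X7.67 Y12.19
G1 X7.91 Y9.85
G1 X9.47 Y8.10
G1 X11.76 Y7.61
G1 X13.91 Y8.55
G1 X15.09 Y10.57
G1 X14.85 Y12.91
; layer 5
G0 Z9.97
G0 X13.12 Y12.14
G1 X12.34 Y13.02
G1 X11.19 Y13.27
G1 X10.12 Y12.80
G1 X9.53 Y11.78
G1 X9.64 Y10.62
G1 X10.42 Y9.74
G1 X11.57 Y9.49
G1 X12.64 Y9.96
G1 X13.23 Y10.98
G1 X13.12 Y12.14
M2 ; end

The solid is a regular 10-sided pyramid, base circumscribed radius ≈ 11.4 mm, apex at z ≈ 12 mm. Slicing at Δz = 1.99 mm — 6 equal slices spanning the solid's height, so layer i sits at z = i·h/6 — gives 5 non-empty perimeters. Each is a 10-segment closed polygon; G0 lifts to the layer z and rapids to the start vertex, then G1 traces the edges. The cross-section shrinks linearly with z (the slice at the apex is degenerate and omitted).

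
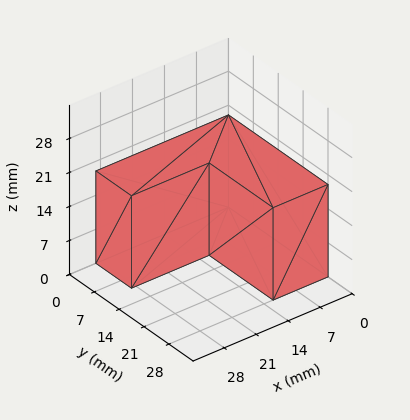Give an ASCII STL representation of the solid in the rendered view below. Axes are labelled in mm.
Reading the render: the shape is an L-shaped prism: outer 29 × 28 mm, arm thicknesses ≈ 10 mm (horizontal) and 12 mm (vertical), extruded 19 mm in z (dimensions read to the nearest mm from the axis ticks). For the STL, each face is triangulated and given an outward normal.

solid part
  facet normal 0.0000 0.0000 -1.0000
    outer loop
      vertex 29.000 10.000 0.000
      vertex 29.000 0.000 0.000
      vertex 0.000 0.000 0.000
    endloop
  endfacet
  facet normal 0.0000 0.0000 -1.0000
    outer loop
      vertex 12.000 10.000 0.000
      vertex 29.000 10.000 0.000
      vertex 0.000 0.000 0.000
    endloop
  endfacet
  facet normal 0.0000 0.0000 -1.0000
    outer loop
      vertex 12.000 28.000 0.000
      vertex 12.000 10.000 0.000
      vertex 0.000 0.000 0.000
    endloop
  endfacet
  facet normal 0.0000 0.0000 -1.0000
    outer loop
      vertex 0.000 28.000 0.000
      vertex 12.000 28.000 0.000
      vertex 0.000 0.000 0.000
    endloop
  endfacet
  facet normal 0.0000 0.0000 1.0000
    outer loop
      vertex 0.000 0.000 19.000
      vertex 29.000 0.000 19.000
      vertex 29.000 10.000 19.000
    endloop
  endfacet
  facet normal 0.0000 0.0000 1.0000
    outer loop
      vertex 0.000 0.000 19.000
      vertex 29.000 10.000 19.000
      vertex 12.000 10.000 19.000
    endloop
  endfacet
  facet normal 0.0000 0.0000 1.0000
    outer loop
      vertex 0.000 0.000 19.000
      vertex 12.000 10.000 19.000
      vertex 12.000 28.000 19.000
    endloop
  endfacet
  facet normal 0.0000 0.0000 1.0000
    outer loop
      vertex 0.000 0.000 19.000
      vertex 12.000 28.000 19.000
      vertex 0.000 28.000 19.000
    endloop
  endfacet
  facet normal 0.0000 -1.0000 0.0000
    outer loop
      vertex 0.000 0.000 0.000
      vertex 29.000 0.000 0.000
      vertex 29.000 0.000 19.000
    endloop
  endfacet
  facet normal 0.0000 -1.0000 0.0000
    outer loop
      vertex 0.000 0.000 0.000
      vertex 29.000 0.000 19.000
      vertex 0.000 0.000 19.000
    endloop
  endfacet
  facet normal 1.0000 0.0000 0.0000
    outer loop
      vertex 29.000 0.000 0.000
      vertex 29.000 10.000 0.000
      vertex 29.000 10.000 19.000
    endloop
  endfacet
  facet normal 1.0000 0.0000 0.0000
    outer loop
      vertex 29.000 0.000 0.000
      vertex 29.000 10.000 19.000
      vertex 29.000 0.000 19.000
    endloop
  endfacet
  facet normal 0.0000 1.0000 0.0000
    outer loop
      vertex 29.000 10.000 0.000
      vertex 12.000 10.000 0.000
      vertex 12.000 10.000 19.000
    endloop
  endfacet
  facet normal 0.0000 1.0000 0.0000
    outer loop
      vertex 29.000 10.000 0.000
      vertex 12.000 10.000 19.000
      vertex 29.000 10.000 19.000
    endloop
  endfacet
  facet normal 1.0000 0.0000 0.0000
    outer loop
      vertex 12.000 10.000 0.000
      vertex 12.000 28.000 0.000
      vertex 12.000 28.000 19.000
    endloop
  endfacet
  facet normal 1.0000 0.0000 0.0000
    outer loop
      vertex 12.000 10.000 0.000
      vertex 12.000 28.000 19.000
      vertex 12.000 10.000 19.000
    endloop
  endfacet
  facet normal 0.0000 1.0000 0.0000
    outer loop
      vertex 12.000 28.000 0.000
      vertex 0.000 28.000 0.000
      vertex 0.000 28.000 19.000
    endloop
  endfacet
  facet normal 0.0000 1.0000 0.0000
    outer loop
      vertex 12.000 28.000 0.000
      vertex 0.000 28.000 19.000
      vertex 12.000 28.000 19.000
    endloop
  endfacet
  facet normal -1.0000 0.0000 0.0000
    outer loop
      vertex 0.000 28.000 0.000
      vertex 0.000 0.000 0.000
      vertex 0.000 0.000 19.000
    endloop
  endfacet
  facet normal -1.0000 0.0000 0.0000
    outer loop
      vertex 0.000 28.000 0.000
      vertex 0.000 0.000 19.000
      vertex 0.000 28.000 19.000
    endloop
  endfacet
endsolid part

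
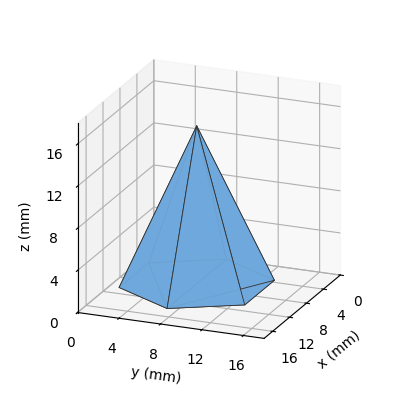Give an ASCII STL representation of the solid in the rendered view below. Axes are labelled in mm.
Reading the render: the shape is a regular 6-sided pyramid, base circumscribed radius ≈ 7 mm, apex at z ≈ 15 mm (dimensions read to the nearest mm from the axis ticks). For the STL, each face is triangulated and given an outward normal.

solid part
  facet normal 0.0000 0.0000 -1.0000
    outer loop
      vertex 3.500 13.062 0.000
      vertex 10.500 13.062 0.000
      vertex 14.000 7.000 0.000
    endloop
  endfacet
  facet normal 0.0000 0.0000 -1.0000
    outer loop
      vertex 0.000 7.000 0.000
      vertex 3.500 13.062 0.000
      vertex 14.000 7.000 0.000
    endloop
  endfacet
  facet normal 0.0000 0.0000 -1.0000
    outer loop
      vertex 3.500 0.938 0.000
      vertex 0.000 7.000 0.000
      vertex 14.000 7.000 0.000
    endloop
  endfacet
  facet normal 0.0000 0.0000 -1.0000
    outer loop
      vertex 10.500 0.938 0.000
      vertex 3.500 0.938 0.000
      vertex 14.000 7.000 0.000
    endloop
  endfacet
  facet normal 0.8029 0.4636 0.3747
    outer loop
      vertex 14.000 7.000 0.000
      vertex 10.500 13.062 0.000
      vertex 7.000 7.000 15.000
    endloop
  endfacet
  facet normal 0.0000 0.9271 0.3747
    outer loop
      vertex 10.500 13.062 0.000
      vertex 3.500 13.062 0.000
      vertex 7.000 7.000 15.000
    endloop
  endfacet
  facet normal -0.8029 0.4636 0.3747
    outer loop
      vertex 3.500 13.062 0.000
      vertex 0.000 7.000 0.000
      vertex 7.000 7.000 15.000
    endloop
  endfacet
  facet normal -0.8029 -0.4636 0.3747
    outer loop
      vertex 0.000 7.000 0.000
      vertex 3.500 0.938 0.000
      vertex 7.000 7.000 15.000
    endloop
  endfacet
  facet normal 0.0000 -0.9271 0.3747
    outer loop
      vertex 3.500 0.938 0.000
      vertex 10.500 0.938 0.000
      vertex 7.000 7.000 15.000
    endloop
  endfacet
  facet normal 0.8029 -0.4636 0.3747
    outer loop
      vertex 10.500 0.938 0.000
      vertex 14.000 7.000 0.000
      vertex 7.000 7.000 15.000
    endloop
  endfacet
endsolid part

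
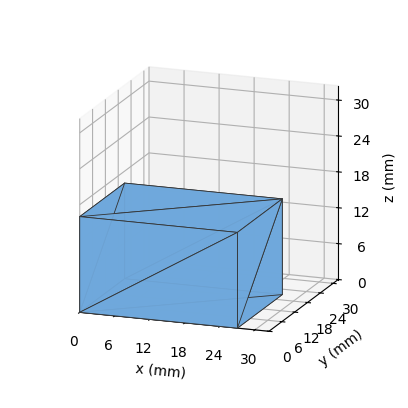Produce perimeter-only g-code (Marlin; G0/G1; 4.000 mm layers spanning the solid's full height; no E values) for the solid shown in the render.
Reading the render: the shape is a rectangular box, roughly 27 × 21 mm footprint and 16 mm tall (dimensions read to the nearest mm from the axis ticks). For the g-code, the solid's height is divided into equal slices at the stated Δz and each level perimeter traced with G1 moves after a G0 lift.

; perimeter-only toolpath
G21 ; units = mm
G90 ; absolute positioning
G28 ; home
; layer 1
G0 Z4.000
G0 X0.000 Y0.000
G1 X27.000 Y0.000
G1 X27.000 Y21.000
G1 X0.000 Y21.000
G1 X0.000 Y0.000
; layer 2
G0 Z8.000
G0 X0.000 Y0.000
G1 X27.000 Y0.000
G1 X27.000 Y21.000
G1 X0.000 Y21.000
G1 X0.000 Y0.000
; layer 3
G0 Z12.000
G0 X0.000 Y0.000
G1 X27.000 Y0.000
G1 X27.000 Y21.000
G1 X0.000 Y21.000
G1 X0.000 Y0.000
; layer 4
G0 Z16.000
G0 X0.000 Y0.000
G1 X27.000 Y0.000
G1 X27.000 Y21.000
G1 X0.000 Y21.000
G1 X0.000 Y0.000
M2 ; end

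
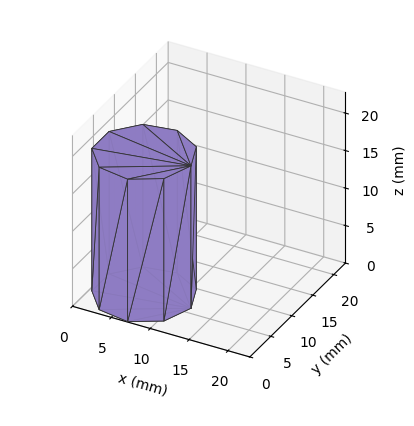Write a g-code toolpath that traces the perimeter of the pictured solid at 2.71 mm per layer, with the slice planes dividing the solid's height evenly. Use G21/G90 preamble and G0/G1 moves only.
Reading the render: the shape is a regular 9-sided prism (a cylinder approximated with 9 flat sides), circumscribed radius ≈ 6 mm, height ≈ 19 mm (dimensions read to the nearest mm from the axis ticks). For the g-code, the solid's height is divided into equal slices at the stated Δz and each level perimeter traced with G1 moves after a G0 lift.

; perimeter-only toolpath
G21 ; units = mm
G90 ; absolute positioning
G28 ; home
; layer 1
G0 Z2.71
G0 X12.00 Y6.00
G1 X10.60 Y9.86
G1 X7.04 Y11.91
G1 X3.00 Y11.20
G1 X0.36 Y8.05
G1 X0.36 Y3.95
G1 X3.00 Y0.80
G1 X7.04 Y0.09
G1 X10.60 Y2.14
G1 X12.00 Y6.00
; layer 2
G0 Z5.43
G0 X12.00 Y6.00
G1 X10.60 Y9.86
G1 X7.04 Y11.91
G1 X3.00 Y11.20
G1 X0.36 Y8.05
G1 X0.36 Y3.95
G1 X3.00 Y0.80
G1 X7.04 Y0.09
G1 X10.60 Y2.14
G1 X12.00 Y6.00
; layer 3
G0 Z8.14
G0 X12.00 Y6.00
G1 X10.60 Y9.86
G1 X7.04 Y11.91
G1 X3.00 Y11.20
G1 X0.36 Y8.05
G1 X0.36 Y3.95
G1 X3.00 Y0.80
G1 X7.04 Y0.09
G1 X10.60 Y2.14
G1 X12.00 Y6.00
; layer 4
G0 Z10.86
G0 X12.00 Y6.00
G1 X10.60 Y9.86
G1 X7.04 Y11.91
G1 X3.00 Y11.20
G1 X0.36 Y8.05
G1 X0.36 Y3.95
G1 X3.00 Y0.80
G1 X7.04 Y0.09
G1 X10.60 Y2.14
G1 X12.00 Y6.00
; layer 5
G0 Z13.57
G0 X12.00 Y6.00
G1 X10.60 Y9.86
G1 X7.04 Y11.91
G1 X3.00 Y11.20
G1 X0.36 Y8.05
G1 X0.36 Y3.95
G1 X3.00 Y0.80
G1 X7.04 Y0.09
G1 X10.60 Y2.14
G1 X12.00 Y6.00
; layer 6
G0 Z16.29
G0 X12.00 Y6.00
G1 X10.60 Y9.86
G1 X7.04 Y11.91
G1 X3.00 Y11.20
G1 X0.36 Y8.05
G1 X0.36 Y3.95
G1 X3.00 Y0.80
G1 X7.04 Y0.09
G1 X10.60 Y2.14
G1 X12.00 Y6.00
; layer 7
G0 Z19.00
G0 X12.00 Y6.00
G1 X10.60 Y9.86
G1 X7.04 Y11.91
G1 X3.00 Y11.20
G1 X0.36 Y8.05
G1 X0.36 Y3.95
G1 X3.00 Y0.80
G1 X7.04 Y0.09
G1 X10.60 Y2.14
G1 X12.00 Y6.00
M2 ; end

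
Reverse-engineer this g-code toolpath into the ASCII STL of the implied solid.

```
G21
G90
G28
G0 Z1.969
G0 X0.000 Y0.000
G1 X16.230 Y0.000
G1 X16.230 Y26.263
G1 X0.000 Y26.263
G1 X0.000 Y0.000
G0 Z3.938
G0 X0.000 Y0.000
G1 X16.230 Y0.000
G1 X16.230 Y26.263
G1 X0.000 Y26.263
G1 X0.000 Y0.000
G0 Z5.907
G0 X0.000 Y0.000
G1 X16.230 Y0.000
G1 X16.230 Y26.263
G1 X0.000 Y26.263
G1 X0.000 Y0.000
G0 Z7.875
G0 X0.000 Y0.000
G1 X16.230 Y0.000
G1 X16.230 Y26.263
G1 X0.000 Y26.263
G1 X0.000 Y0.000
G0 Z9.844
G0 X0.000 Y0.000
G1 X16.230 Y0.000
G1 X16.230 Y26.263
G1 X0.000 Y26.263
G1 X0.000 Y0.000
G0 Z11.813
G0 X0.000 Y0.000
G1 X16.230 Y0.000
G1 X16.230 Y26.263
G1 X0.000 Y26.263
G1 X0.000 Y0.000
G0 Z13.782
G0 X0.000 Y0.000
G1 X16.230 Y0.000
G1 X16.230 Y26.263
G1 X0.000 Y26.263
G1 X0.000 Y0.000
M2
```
solid part
  facet normal 0.0000 0.0000 -1.0000
    outer loop
      vertex 16.230 26.263 0.000
      vertex 16.230 0.000 0.000
      vertex 0.000 0.000 0.000
    endloop
  endfacet
  facet normal 0.0000 0.0000 -1.0000
    outer loop
      vertex 0.000 26.263 0.000
      vertex 16.230 26.263 0.000
      vertex 0.000 0.000 0.000
    endloop
  endfacet
  facet normal 0.0000 0.0000 1.0000
    outer loop
      vertex 0.000 0.000 13.782
      vertex 16.230 0.000 13.782
      vertex 16.230 26.263 13.782
    endloop
  endfacet
  facet normal 0.0000 0.0000 1.0000
    outer loop
      vertex 0.000 0.000 13.782
      vertex 16.230 26.263 13.782
      vertex 0.000 26.263 13.782
    endloop
  endfacet
  facet normal 0.0000 -1.0000 0.0000
    outer loop
      vertex 0.000 0.000 0.000
      vertex 16.230 0.000 0.000
      vertex 16.230 0.000 13.782
    endloop
  endfacet
  facet normal 0.0000 -1.0000 0.0000
    outer loop
      vertex 0.000 0.000 0.000
      vertex 16.230 0.000 13.782
      vertex 0.000 0.000 13.782
    endloop
  endfacet
  facet normal 0.0000 1.0000 0.0000
    outer loop
      vertex 16.230 26.263 13.782
      vertex 16.230 26.263 0.000
      vertex 0.000 26.263 0.000
    endloop
  endfacet
  facet normal 0.0000 1.0000 0.0000
    outer loop
      vertex 0.000 26.263 13.782
      vertex 16.230 26.263 13.782
      vertex 0.000 26.263 0.000
    endloop
  endfacet
  facet normal -1.0000 0.0000 0.0000
    outer loop
      vertex 0.000 26.263 13.782
      vertex 0.000 26.263 0.000
      vertex 0.000 0.000 0.000
    endloop
  endfacet
  facet normal -1.0000 0.0000 0.0000
    outer loop
      vertex 0.000 0.000 13.782
      vertex 0.000 26.263 13.782
      vertex 0.000 0.000 0.000
    endloop
  endfacet
  facet normal 1.0000 0.0000 0.0000
    outer loop
      vertex 16.230 0.000 0.000
      vertex 16.230 26.263 0.000
      vertex 16.230 26.263 13.782
    endloop
  endfacet
  facet normal 1.0000 0.0000 0.0000
    outer loop
      vertex 16.230 0.000 0.000
      vertex 16.230 26.263 13.782
      vertex 16.230 0.000 13.782
    endloop
  endfacet
endsolid part

The G0 Z moves step by Δz≈1.969 mm. Every layer's G1 loop is the same polygon, so the solid is a straight extrusion of it from z=0 to z≈13.8. Closing with flat bottom and top caps and triangulating gives 12 facets — a rectangular box, roughly 16.2 × 26.3 mm footprint and 13.8 mm tall.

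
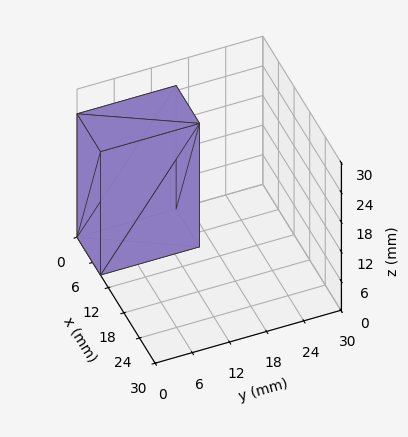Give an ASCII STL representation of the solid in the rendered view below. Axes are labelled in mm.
Reading the render: the shape is a rectangular box, roughly 9 × 16 mm footprint and 25 mm tall (dimensions read to the nearest mm from the axis ticks). For the STL, each face is triangulated and given an outward normal.

solid part
  facet normal 0.0000 0.0000 -1.0000
    outer loop
      vertex 9.00 16.00 0.00
      vertex 9.00 0.00 0.00
      vertex 0.00 0.00 0.00
    endloop
  endfacet
  facet normal 0.0000 0.0000 -1.0000
    outer loop
      vertex 0.00 16.00 0.00
      vertex 9.00 16.00 0.00
      vertex 0.00 0.00 0.00
    endloop
  endfacet
  facet normal 0.0000 0.0000 1.0000
    outer loop
      vertex 0.00 0.00 25.00
      vertex 9.00 0.00 25.00
      vertex 9.00 16.00 25.00
    endloop
  endfacet
  facet normal 0.0000 0.0000 1.0000
    outer loop
      vertex 0.00 0.00 25.00
      vertex 9.00 16.00 25.00
      vertex 0.00 16.00 25.00
    endloop
  endfacet
  facet normal 0.0000 -1.0000 0.0000
    outer loop
      vertex 0.00 0.00 0.00
      vertex 9.00 0.00 0.00
      vertex 9.00 0.00 25.00
    endloop
  endfacet
  facet normal 0.0000 -1.0000 0.0000
    outer loop
      vertex 0.00 0.00 0.00
      vertex 9.00 0.00 25.00
      vertex 0.00 0.00 25.00
    endloop
  endfacet
  facet normal 0.0000 1.0000 0.0000
    outer loop
      vertex 9.00 16.00 25.00
      vertex 9.00 16.00 0.00
      vertex 0.00 16.00 0.00
    endloop
  endfacet
  facet normal 0.0000 1.0000 0.0000
    outer loop
      vertex 0.00 16.00 25.00
      vertex 9.00 16.00 25.00
      vertex 0.00 16.00 0.00
    endloop
  endfacet
  facet normal -1.0000 0.0000 0.0000
    outer loop
      vertex 0.00 16.00 25.00
      vertex 0.00 16.00 0.00
      vertex 0.00 0.00 0.00
    endloop
  endfacet
  facet normal -1.0000 0.0000 0.0000
    outer loop
      vertex 0.00 0.00 25.00
      vertex 0.00 16.00 25.00
      vertex 0.00 0.00 0.00
    endloop
  endfacet
  facet normal 1.0000 0.0000 0.0000
    outer loop
      vertex 9.00 0.00 0.00
      vertex 9.00 16.00 0.00
      vertex 9.00 16.00 25.00
    endloop
  endfacet
  facet normal 1.0000 0.0000 0.0000
    outer loop
      vertex 9.00 0.00 0.00
      vertex 9.00 16.00 25.00
      vertex 9.00 0.00 25.00
    endloop
  endfacet
endsolid part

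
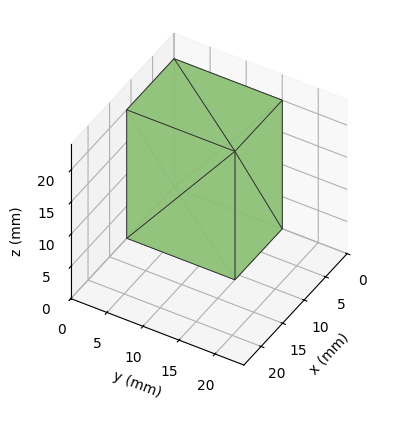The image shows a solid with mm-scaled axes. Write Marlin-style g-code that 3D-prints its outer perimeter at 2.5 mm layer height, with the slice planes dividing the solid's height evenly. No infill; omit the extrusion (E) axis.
Reading the render: the shape is a rectangular box, roughly 11 × 15 mm footprint and 20 mm tall (dimensions read to the nearest mm from the axis ticks). For the g-code, the solid's height is divided into equal slices at the stated Δz and each level perimeter traced with G1 moves after a G0 lift.

; perimeter-only toolpath
G21 ; units = mm
G90 ; absolute positioning
G28 ; home
; layer 1
G0 Z2.5
G0 X0.0 Y0.0
G1 X11.0 Y0.0
G1 X11.0 Y15.0
G1 X0.0 Y15.0
G1 X0.0 Y0.0
; layer 2
G0 Z5.0
G0 X0.0 Y0.0
G1 X11.0 Y0.0
G1 X11.0 Y15.0
G1 X0.0 Y15.0
G1 X0.0 Y0.0
; layer 3
G0 Z7.5
G0 X0.0 Y0.0
G1 X11.0 Y0.0
G1 X11.0 Y15.0
G1 X0.0 Y15.0
G1 X0.0 Y0.0
; layer 4
G0 Z10.0
G0 X0.0 Y0.0
G1 X11.0 Y0.0
G1 X11.0 Y15.0
G1 X0.0 Y15.0
G1 X0.0 Y0.0
; layer 5
G0 Z12.5
G0 X0.0 Y0.0
G1 X11.0 Y0.0
G1 X11.0 Y15.0
G1 X0.0 Y15.0
G1 X0.0 Y0.0
; layer 6
G0 Z15.0
G0 X0.0 Y0.0
G1 X11.0 Y0.0
G1 X11.0 Y15.0
G1 X0.0 Y15.0
G1 X0.0 Y0.0
; layer 7
G0 Z17.5
G0 X0.0 Y0.0
G1 X11.0 Y0.0
G1 X11.0 Y15.0
G1 X0.0 Y15.0
G1 X0.0 Y0.0
; layer 8
G0 Z20.0
G0 X0.0 Y0.0
G1 X11.0 Y0.0
G1 X11.0 Y15.0
G1 X0.0 Y15.0
G1 X0.0 Y0.0
M2 ; end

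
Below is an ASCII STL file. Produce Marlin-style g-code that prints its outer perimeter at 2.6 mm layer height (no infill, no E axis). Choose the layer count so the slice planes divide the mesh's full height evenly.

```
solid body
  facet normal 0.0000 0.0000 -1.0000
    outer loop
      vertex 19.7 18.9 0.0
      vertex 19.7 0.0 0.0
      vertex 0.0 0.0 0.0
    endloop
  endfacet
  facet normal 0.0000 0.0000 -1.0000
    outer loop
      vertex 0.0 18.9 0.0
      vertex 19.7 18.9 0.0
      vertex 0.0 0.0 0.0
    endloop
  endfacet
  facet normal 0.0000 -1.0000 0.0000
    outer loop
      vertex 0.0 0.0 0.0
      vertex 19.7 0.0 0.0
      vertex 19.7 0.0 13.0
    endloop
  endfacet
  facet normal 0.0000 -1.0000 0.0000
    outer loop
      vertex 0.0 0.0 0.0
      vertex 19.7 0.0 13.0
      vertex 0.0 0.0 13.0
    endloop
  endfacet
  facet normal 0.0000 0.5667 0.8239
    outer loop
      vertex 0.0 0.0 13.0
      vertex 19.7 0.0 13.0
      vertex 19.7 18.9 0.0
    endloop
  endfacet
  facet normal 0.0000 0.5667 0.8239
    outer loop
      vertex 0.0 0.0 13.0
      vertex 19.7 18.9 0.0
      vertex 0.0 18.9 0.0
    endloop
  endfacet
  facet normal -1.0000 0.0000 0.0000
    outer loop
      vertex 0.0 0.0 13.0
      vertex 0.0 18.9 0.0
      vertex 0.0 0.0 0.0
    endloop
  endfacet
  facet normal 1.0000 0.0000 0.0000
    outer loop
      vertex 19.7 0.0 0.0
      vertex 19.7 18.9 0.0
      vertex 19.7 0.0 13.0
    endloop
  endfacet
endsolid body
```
; perimeter-only toolpath
G21 ; units = mm
G90 ; absolute positioning
G28 ; home
; layer 1
G0 Z2.6
G0 X0.0 Y0.0
G1 X19.7 Y0.0
G1 X19.7 Y15.1
G1 X0.0 Y15.1
G1 X0.0 Y0.0
; layer 2
G0 Z5.2
G0 X0.0 Y0.0
G1 X19.7 Y0.0
G1 X19.7 Y11.3
G1 X0.0 Y11.3
G1 X0.0 Y0.0
; layer 3
G0 Z7.8
G0 X0.0 Y0.0
G1 X19.7 Y0.0
G1 X19.7 Y7.6
G1 X0.0 Y7.6
G1 X0.0 Y0.0
; layer 4
G0 Z10.4
G0 X0.0 Y0.0
G1 X19.7 Y0.0
G1 X19.7 Y3.8
G1 X0.0 Y3.8
G1 X0.0 Y0.0
M2 ; end

The solid is a wedge (ramp): 19.7 × 18.9 mm base, rising to 13 mm along the y=0 edge and sloping linearly to z=0 at y=18.9. Slicing at Δz = 2.6 mm — 5 equal slices spanning the solid's height, so layer i sits at z = i·h/5 — gives 4 non-empty perimeters. Each is a 4-segment closed polygon; G0 lifts to the layer z and rapids to the start vertex, then G1 traces the edges. The cross-section shrinks linearly with z (the slice at the apex is degenerate and omitted).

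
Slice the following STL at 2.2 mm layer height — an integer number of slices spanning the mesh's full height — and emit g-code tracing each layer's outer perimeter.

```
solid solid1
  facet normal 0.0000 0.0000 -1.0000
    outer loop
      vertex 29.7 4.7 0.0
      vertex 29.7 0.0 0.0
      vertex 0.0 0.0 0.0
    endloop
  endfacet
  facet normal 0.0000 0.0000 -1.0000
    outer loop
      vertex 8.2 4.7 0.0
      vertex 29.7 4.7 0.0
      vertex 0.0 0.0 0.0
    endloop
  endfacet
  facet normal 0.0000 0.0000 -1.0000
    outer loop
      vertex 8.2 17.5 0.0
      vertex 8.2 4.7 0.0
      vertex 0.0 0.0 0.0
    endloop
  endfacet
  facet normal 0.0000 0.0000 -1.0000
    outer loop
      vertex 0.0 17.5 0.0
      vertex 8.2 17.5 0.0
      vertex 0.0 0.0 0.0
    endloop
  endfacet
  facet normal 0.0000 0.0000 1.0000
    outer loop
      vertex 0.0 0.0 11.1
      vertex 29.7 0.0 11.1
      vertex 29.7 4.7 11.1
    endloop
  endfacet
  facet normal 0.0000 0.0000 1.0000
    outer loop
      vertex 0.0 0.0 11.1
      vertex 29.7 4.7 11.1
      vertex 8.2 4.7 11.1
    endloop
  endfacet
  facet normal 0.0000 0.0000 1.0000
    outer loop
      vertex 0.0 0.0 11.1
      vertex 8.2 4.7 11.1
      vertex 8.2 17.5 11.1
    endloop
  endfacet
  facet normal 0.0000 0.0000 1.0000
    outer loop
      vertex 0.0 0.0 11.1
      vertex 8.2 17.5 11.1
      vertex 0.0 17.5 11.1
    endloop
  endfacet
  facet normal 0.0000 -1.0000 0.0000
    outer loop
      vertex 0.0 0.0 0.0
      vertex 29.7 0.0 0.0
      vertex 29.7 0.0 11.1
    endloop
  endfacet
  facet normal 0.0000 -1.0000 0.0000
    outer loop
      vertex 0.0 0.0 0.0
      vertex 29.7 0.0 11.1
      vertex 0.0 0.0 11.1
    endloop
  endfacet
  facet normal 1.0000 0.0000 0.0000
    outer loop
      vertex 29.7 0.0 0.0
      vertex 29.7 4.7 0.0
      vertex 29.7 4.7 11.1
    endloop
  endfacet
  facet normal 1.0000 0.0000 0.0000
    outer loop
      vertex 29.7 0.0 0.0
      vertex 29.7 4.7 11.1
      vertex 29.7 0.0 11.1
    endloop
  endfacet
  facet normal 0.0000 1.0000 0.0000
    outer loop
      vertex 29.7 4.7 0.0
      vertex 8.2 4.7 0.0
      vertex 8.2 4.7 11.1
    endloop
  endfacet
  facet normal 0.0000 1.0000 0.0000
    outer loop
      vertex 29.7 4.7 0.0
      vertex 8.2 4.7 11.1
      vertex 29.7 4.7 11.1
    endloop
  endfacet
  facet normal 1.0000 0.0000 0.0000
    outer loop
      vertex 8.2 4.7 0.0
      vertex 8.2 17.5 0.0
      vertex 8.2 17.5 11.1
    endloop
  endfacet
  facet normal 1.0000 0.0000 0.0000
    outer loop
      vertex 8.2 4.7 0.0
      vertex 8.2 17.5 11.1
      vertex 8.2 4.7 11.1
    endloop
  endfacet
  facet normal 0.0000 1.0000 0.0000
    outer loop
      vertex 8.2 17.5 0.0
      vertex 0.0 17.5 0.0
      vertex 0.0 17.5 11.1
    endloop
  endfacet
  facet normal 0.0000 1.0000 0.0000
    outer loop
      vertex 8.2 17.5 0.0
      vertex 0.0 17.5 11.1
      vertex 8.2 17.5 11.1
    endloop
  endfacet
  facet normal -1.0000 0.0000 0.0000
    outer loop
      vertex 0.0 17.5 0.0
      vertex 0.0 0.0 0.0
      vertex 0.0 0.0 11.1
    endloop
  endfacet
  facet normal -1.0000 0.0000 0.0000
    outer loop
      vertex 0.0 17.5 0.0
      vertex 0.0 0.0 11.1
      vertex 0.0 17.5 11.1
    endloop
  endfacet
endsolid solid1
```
; perimeter-only toolpath
G21 ; units = mm
G90 ; absolute positioning
G28 ; home
; layer 1
G0 Z2.2
G0 X0.0 Y0.0
G1 X29.7 Y0.0
G1 X29.7 Y4.7
G1 X8.2 Y4.7
G1 X8.2 Y17.5
G1 X0.0 Y17.5
G1 X0.0 Y0.0
; layer 2
G0 Z4.4
G0 X0.0 Y0.0
G1 X29.7 Y0.0
G1 X29.7 Y4.7
G1 X8.2 Y4.7
G1 X8.2 Y17.5
G1 X0.0 Y17.5
G1 X0.0 Y0.0
; layer 3
G0 Z6.7
G0 X0.0 Y0.0
G1 X29.7 Y0.0
G1 X29.7 Y4.7
G1 X8.2 Y4.7
G1 X8.2 Y17.5
G1 X0.0 Y17.5
G1 X0.0 Y0.0
; layer 4
G0 Z8.9
G0 X0.0 Y0.0
G1 X29.7 Y0.0
G1 X29.7 Y4.7
G1 X8.2 Y4.7
G1 X8.2 Y17.5
G1 X0.0 Y17.5
G1 X0.0 Y0.0
; layer 5
G0 Z11.1
G0 X0.0 Y0.0
G1 X29.7 Y0.0
G1 X29.7 Y4.7
G1 X8.2 Y4.7
G1 X8.2 Y17.5
G1 X0.0 Y17.5
G1 X0.0 Y0.0
M2 ; end

The solid is an L-shaped prism: outer 29.7 × 17.5 mm, arm thicknesses ≈ 4.7 mm (horizontal) and 8.2 mm (vertical), extruded 11.1 mm in z. Slicing at Δz = 2.2 mm — 5 equal slices spanning the solid's height, so layer i sits at z = i·h/5 — gives 5 non-empty perimeters. Each is a 6-segment closed polygon; G0 lifts to the layer z and rapids to the start vertex, then G1 traces the edges.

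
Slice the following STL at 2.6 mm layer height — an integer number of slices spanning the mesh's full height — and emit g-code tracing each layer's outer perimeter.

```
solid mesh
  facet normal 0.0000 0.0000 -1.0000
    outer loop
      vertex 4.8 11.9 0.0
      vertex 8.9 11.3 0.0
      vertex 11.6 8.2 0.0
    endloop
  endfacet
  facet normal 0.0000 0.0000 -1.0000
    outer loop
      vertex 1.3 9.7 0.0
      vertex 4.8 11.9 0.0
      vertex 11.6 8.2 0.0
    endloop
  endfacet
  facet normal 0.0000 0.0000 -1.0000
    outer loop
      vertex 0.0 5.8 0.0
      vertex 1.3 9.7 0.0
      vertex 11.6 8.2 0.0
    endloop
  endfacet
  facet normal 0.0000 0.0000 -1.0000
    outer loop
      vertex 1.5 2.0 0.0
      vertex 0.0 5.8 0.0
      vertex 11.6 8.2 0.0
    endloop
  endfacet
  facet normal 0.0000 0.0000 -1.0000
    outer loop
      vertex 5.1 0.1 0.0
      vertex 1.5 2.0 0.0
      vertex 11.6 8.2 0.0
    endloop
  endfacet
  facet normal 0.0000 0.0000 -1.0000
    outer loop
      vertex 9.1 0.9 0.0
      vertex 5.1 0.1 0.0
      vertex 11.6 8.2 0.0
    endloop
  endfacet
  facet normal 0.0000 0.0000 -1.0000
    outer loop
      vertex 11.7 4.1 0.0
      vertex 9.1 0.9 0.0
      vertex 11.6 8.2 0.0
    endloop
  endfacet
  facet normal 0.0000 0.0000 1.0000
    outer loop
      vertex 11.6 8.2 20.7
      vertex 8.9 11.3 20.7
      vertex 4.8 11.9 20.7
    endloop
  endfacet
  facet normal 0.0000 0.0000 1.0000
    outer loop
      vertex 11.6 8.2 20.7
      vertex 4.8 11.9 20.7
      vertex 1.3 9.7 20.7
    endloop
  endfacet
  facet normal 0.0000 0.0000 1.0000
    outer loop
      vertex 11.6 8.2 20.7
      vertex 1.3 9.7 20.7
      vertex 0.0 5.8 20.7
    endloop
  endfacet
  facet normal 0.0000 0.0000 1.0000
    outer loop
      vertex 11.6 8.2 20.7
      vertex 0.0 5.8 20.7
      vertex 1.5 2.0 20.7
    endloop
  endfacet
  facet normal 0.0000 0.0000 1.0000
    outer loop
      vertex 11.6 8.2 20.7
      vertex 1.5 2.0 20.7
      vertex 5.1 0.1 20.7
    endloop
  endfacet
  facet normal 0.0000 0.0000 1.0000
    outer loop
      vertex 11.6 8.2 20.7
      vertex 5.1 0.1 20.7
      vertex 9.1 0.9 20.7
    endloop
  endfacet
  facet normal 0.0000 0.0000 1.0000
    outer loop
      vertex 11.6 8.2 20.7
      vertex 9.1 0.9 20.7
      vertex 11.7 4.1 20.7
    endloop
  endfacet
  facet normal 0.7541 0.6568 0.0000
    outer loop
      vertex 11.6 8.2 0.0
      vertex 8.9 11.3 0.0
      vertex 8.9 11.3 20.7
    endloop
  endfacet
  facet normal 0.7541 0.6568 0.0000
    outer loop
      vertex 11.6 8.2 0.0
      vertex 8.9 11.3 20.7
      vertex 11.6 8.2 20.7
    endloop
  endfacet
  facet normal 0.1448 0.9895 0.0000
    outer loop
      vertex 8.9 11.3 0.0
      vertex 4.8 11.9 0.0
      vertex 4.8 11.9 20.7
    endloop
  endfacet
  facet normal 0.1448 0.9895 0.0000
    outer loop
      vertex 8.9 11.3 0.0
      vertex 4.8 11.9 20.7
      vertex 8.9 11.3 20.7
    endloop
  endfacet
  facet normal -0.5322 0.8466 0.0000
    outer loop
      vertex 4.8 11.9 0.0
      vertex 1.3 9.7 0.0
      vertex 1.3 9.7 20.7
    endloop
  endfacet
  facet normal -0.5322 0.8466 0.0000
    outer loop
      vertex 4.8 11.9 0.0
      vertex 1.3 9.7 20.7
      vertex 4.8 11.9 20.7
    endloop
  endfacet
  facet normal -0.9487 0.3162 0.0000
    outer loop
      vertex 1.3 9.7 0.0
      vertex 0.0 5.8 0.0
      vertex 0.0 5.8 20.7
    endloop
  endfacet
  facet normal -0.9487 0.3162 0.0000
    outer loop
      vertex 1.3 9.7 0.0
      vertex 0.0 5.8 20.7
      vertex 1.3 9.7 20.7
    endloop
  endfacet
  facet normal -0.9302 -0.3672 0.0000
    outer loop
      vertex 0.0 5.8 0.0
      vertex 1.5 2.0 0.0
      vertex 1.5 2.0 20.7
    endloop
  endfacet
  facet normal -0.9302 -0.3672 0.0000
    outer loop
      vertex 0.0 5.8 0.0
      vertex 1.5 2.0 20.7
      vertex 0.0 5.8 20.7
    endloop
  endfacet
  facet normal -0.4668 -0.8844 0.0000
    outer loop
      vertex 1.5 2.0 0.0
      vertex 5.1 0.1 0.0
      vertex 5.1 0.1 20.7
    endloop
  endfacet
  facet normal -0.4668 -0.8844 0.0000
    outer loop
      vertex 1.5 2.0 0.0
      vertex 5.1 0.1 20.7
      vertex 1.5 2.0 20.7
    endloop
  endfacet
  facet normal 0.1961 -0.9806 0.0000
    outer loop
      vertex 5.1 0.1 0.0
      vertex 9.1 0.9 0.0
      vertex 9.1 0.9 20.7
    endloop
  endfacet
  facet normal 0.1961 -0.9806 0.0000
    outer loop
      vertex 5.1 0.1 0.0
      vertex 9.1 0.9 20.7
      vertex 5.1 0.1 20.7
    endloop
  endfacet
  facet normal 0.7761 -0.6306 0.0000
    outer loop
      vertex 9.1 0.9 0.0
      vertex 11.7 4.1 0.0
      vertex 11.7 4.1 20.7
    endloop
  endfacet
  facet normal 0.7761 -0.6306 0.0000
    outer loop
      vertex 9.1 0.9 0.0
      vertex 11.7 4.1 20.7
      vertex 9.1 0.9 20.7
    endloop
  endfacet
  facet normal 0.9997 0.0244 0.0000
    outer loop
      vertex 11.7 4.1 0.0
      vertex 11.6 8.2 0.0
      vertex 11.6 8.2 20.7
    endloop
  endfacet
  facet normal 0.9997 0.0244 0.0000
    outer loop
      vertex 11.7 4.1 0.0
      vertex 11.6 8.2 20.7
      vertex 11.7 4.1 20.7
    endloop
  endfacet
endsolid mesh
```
; perimeter-only toolpath
G21 ; units = mm
G90 ; absolute positioning
G28 ; home
; layer 1
G0 Z2.6
G0 X11.6 Y8.2
G1 X8.9 Y11.3
G1 X4.8 Y11.9
G1 X1.3 Y9.7
G1 X0.0 Y5.8
G1 X1.5 Y2.0
G1 X5.1 Y0.1
G1 X9.1 Y0.9
G1 X11.7 Y4.1
G1 X11.6 Y8.2
; layer 2
G0 Z5.2
G0 X11.6 Y8.2
G1 X8.9 Y11.3
G1 X4.8 Y11.9
G1 X1.3 Y9.7
G1 X0.0 Y5.8
G1 X1.5 Y2.0
G1 X5.1 Y0.1
G1 X9.1 Y0.9
G1 X11.7 Y4.1
G1 X11.6 Y8.2
; layer 3
G0 Z7.8
G0 X11.6 Y8.2
G1 X8.9 Y11.3
G1 X4.8 Y11.9
G1 X1.3 Y9.7
G1 X0.0 Y5.8
G1 X1.5 Y2.0
G1 X5.1 Y0.1
G1 X9.1 Y0.9
G1 X11.7 Y4.1
G1 X11.6 Y8.2
; layer 4
G0 Z10.3
G0 X11.6 Y8.2
G1 X8.9 Y11.3
G1 X4.8 Y11.9
G1 X1.3 Y9.7
G1 X0.0 Y5.8
G1 X1.5 Y2.0
G1 X5.1 Y0.1
G1 X9.1 Y0.9
G1 X11.7 Y4.1
G1 X11.6 Y8.2
; layer 5
G0 Z12.9
G0 X11.6 Y8.2
G1 X8.9 Y11.3
G1 X4.8 Y11.9
G1 X1.3 Y9.7
G1 X0.0 Y5.8
G1 X1.5 Y2.0
G1 X5.1 Y0.1
G1 X9.1 Y0.9
G1 X11.7 Y4.1
G1 X11.6 Y8.2
; layer 6
G0 Z15.5
G0 X11.6 Y8.2
G1 X8.9 Y11.3
G1 X4.8 Y11.9
G1 X1.3 Y9.7
G1 X0.0 Y5.8
G1 X1.5 Y2.0
G1 X5.1 Y0.1
G1 X9.1 Y0.9
G1 X11.7 Y4.1
G1 X11.6 Y8.2
; layer 7
G0 Z18.1
G0 X11.6 Y8.2
G1 X8.9 Y11.3
G1 X4.8 Y11.9
G1 X1.3 Y9.7
G1 X0.0 Y5.8
G1 X1.5 Y2.0
G1 X5.1 Y0.1
G1 X9.1 Y0.9
G1 X11.7 Y4.1
G1 X11.6 Y8.2
; layer 8
G0 Z20.7
G0 X11.6 Y8.2
G1 X8.9 Y11.3
G1 X4.8 Y11.9
G1 X1.3 Y9.7
G1 X0.0 Y5.8
G1 X1.5 Y2.0
G1 X5.1 Y0.1
G1 X9.1 Y0.9
G1 X11.7 Y4.1
G1 X11.6 Y8.2
M2 ; end

The solid is a regular 9-sided prism (a cylinder approximated with 9 flat sides), circumscribed radius ≈ 6 mm, height ≈ 20.7 mm. Slicing at Δz = 2.6 mm — 8 equal slices spanning the solid's height, so layer i sits at z = i·h/8 — gives 8 non-empty perimeters. Each is a 9-segment closed polygon; G0 lifts to the layer z and rapids to the start vertex, then G1 traces the edges.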